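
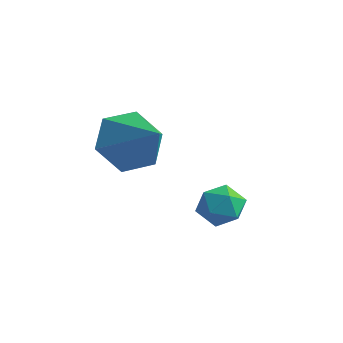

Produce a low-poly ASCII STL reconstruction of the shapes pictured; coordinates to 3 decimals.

solid 
facet normal -0.533 0.780 0.328
outer loop
vertex 2.879 -0.059 2.093
vertex 2.39 -0.477 2.292
vertex 2.887 -0.315 2.715
endloop
endfacet
facet normal 0.166 0.913 0.373
outer loop
vertex 2.879 -0.059 2.093
vertex 2.887 -0.315 2.715
vertex 3.457 -0.274 2.361
endloop
endfacet
facet normal 0.446 0.850 -0.280
outer loop
vertex 2.879 -0.059 2.093
vertex 3.457 -0.274 2.361
vertex 3.313 -0.41 1.718
endloop
endfacet
facet normal -0.082 0.679 -0.730
outer loop
vertex 2.879 -0.059 2.093
vertex 3.313 -0.41 1.718
vertex 2.653 -0.536 1.675
endloop
endfacet
facet normal -0.687 0.635 -0.353
outer loop
vertex 2.879 -0.059 2.093
vertex 2.653 -0.536 1.675
vertex 2.39 -0.477 2.292
endloop
endfacet
facet normal 0.459 0.412 0.787
outer loop
vertex 3.457 -0.274 2.361
vertex 2.887 -0.315 2.715
vertex 3.327 -0.824 2.725
endloop
endfacet
facet normal -0.672 0.196 0.714
outer loop
vertex 2.887 -0.315 2.715
vertex 2.39 -0.477 2.292
vertex 2.667 -0.95 2.682
endloop
endfacet
facet normal -0.921 -0.040 -0.389
outer loop
vertex 2.39 -0.477 2.292
vertex 2.653 -0.536 1.675
vertex 2.523 -1.086 2.039
endloop
endfacet
facet normal 0.059 0.031 -0.998
outer loop
vertex 2.653 -0.536 1.675
vertex 3.313 -0.41 1.718
vertex 3.093 -1.045 1.685
endloop
endfacet
facet normal 0.911 0.311 -0.270
outer loop
vertex 3.313 -0.41 1.718
vertex 3.457 -0.274 2.361
vertex 3.59 -0.883 2.108
endloop
endfacet
facet normal 0.082 -0.679 0.730
outer loop
vertex 3.101 -1.301 2.307
vertex 3.327 -0.824 2.725
vertex 2.667 -0.95 2.682
endloop
endfacet
facet normal -0.446 -0.850 0.280
outer loop
vertex 3.101 -1.301 2.307
vertex 2.667 -0.95 2.682
vertex 2.523 -1.086 2.039
endloop
endfacet
facet normal -0.166 -0.913 -0.373
outer loop
vertex 3.101 -1.301 2.307
vertex 2.523 -1.086 2.039
vertex 3.093 -1.045 1.685
endloop
endfacet
facet normal 0.533 -0.780 -0.328
outer loop
vertex 3.101 -1.301 2.307
vertex 3.093 -1.045 1.685
vertex 3.59 -0.883 2.108
endloop
endfacet
facet normal 0.687 -0.635 0.353
outer loop
vertex 3.101 -1.301 2.307
vertex 3.59 -0.883 2.108
vertex 3.327 -0.824 2.725
endloop
endfacet
facet normal -0.059 -0.031 0.998
outer loop
vertex 2.667 -0.95 2.682
vertex 3.327 -0.824 2.725
vertex 2.887 -0.315 2.715
endloop
endfacet
facet normal -0.911 -0.311 0.270
outer loop
vertex 2.523 -1.086 2.039
vertex 2.667 -0.95 2.682
vertex 2.39 -0.477 2.292
endloop
endfacet
facet normal -0.459 -0.412 -0.787
outer loop
vertex 3.093 -1.045 1.685
vertex 2.523 -1.086 2.039
vertex 2.653 -0.536 1.675
endloop
endfacet
facet normal 0.672 -0.196 -0.714
outer loop
vertex 3.59 -0.883 2.108
vertex 3.093 -1.045 1.685
vertex 3.313 -0.41 1.718
endloop
endfacet
facet normal 0.921 0.040 0.389
outer loop
vertex 3.327 -0.824 2.725
vertex 3.59 -0.883 2.108
vertex 3.457 -0.274 2.361
endloop
endfacet
facet normal -0.788 0.260 -0.558
outer loop
vertex 0.716 -0.257 2.655
vertex 0.108 -0.524 3.389
vertex 0.448 0.404 3.342
endloop
endfacet
facet normal 0.862 0.489 -0.134
outer loop
vertex 0.716 -0.257 2.655
vertex 0.448 0.404 3.342
vertex 1.352 -0.936 4.271
endloop
endfacet
facet normal -0.788 0.260 -0.558
outer loop
vertex 0.448 0.404 3.342
vertex 0.108 -0.524 3.389
vertex -0.16 0.137 4.076
endloop
endfacet
facet normal 0.413 0.690 0.594
outer loop
vertex 0.448 0.404 3.342
vertex -0.16 0.137 4.076
vertex 1.352 -0.936 4.271
endloop
endfacet
facet normal -0.787 0.261 -0.558
outer loop
vertex -0.16 0.137 4.076
vertex 0.108 -0.524 3.389
vertex -0.501 -0.791 4.123
endloop
endfacet
facet normal -0.073 0.077 0.994
outer loop
vertex -0.16 0.137 4.076
vertex -0.501 -0.791 4.123
vertex 1.352 -0.936 4.271
endloop
endfacet
facet normal -0.787 0.261 -0.558
outer loop
vertex -0.501 -0.791 4.123
vertex 0.108 -0.524 3.389
vertex -0.233 -1.452 3.436
endloop
endfacet
facet normal -0.111 -0.737 0.666
outer loop
vertex -0.501 -0.791 4.123
vertex -0.233 -1.452 3.436
vertex 1.352 -0.936 4.271
endloop
endfacet
facet normal -0.788 0.261 -0.558
outer loop
vertex -0.233 -1.452 3.436
vertex 0.108 -0.524 3.389
vertex 0.375 -1.185 2.702
endloop
endfacet
facet normal 0.338 -0.939 -0.062
outer loop
vertex -0.233 -1.452 3.436
vertex 0.375 -1.185 2.702
vertex 1.352 -0.936 4.271
endloop
endfacet
facet normal -0.788 0.261 -0.558
outer loop
vertex 0.375 -1.185 2.702
vertex 0.108 -0.524 3.389
vertex 0.716 -0.257 2.655
endloop
endfacet
facet normal 0.825 -0.326 -0.462
outer loop
vertex 0.375 -1.185 2.702
vertex 0.716 -0.257 2.655
vertex 1.352 -0.936 4.271
endloop
endfacet

endsolid


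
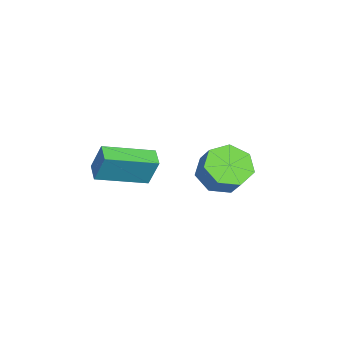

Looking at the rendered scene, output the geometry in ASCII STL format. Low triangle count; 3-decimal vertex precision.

solid 
facet normal -0.890 -0.385 0.244
outer loop
vertex 3.223 -2.168 4.835
vertex 2.298 -0.376 4.286
vertex 3.081 -2.616 3.612
endloop
endfacet
facet normal 0.443 -0.857 0.263
outer loop
vertex 3.802 -2.304 3.414
vertex 3.223 -2.168 4.835
vertex 3.081 -2.616 3.612
endloop
endfacet
facet normal -0.890 -0.385 0.244
outer loop
vertex 3.081 -2.616 3.612
vertex 2.298 -0.376 4.286
vertex 2.156 -0.824 3.063
endloop
endfacet
facet normal -0.108 -0.342 -0.933
outer loop
vertex 2.156 -0.824 3.063
vertex 3.802 -2.304 3.414
vertex 3.081 -2.616 3.612
endloop
endfacet
facet normal 0.108 0.342 0.933
outer loop
vertex 3.223 -2.168 4.835
vertex 3.019 -0.064 4.088
vertex 2.298 -0.376 4.286
endloop
endfacet
facet normal 0.443 -0.857 0.263
outer loop
vertex 3.944 -1.856 4.637
vertex 3.223 -2.168 4.835
vertex 3.802 -2.304 3.414
endloop
endfacet
facet normal 0.108 0.342 0.933
outer loop
vertex 3.944 -1.856 4.637
vertex 3.019 -0.064 4.088
vertex 3.223 -2.168 4.835
endloop
endfacet
facet normal -0.443 0.857 -0.263
outer loop
vertex 2.298 -0.376 4.286
vertex 3.019 -0.064 4.088
vertex 2.156 -0.824 3.063
endloop
endfacet
facet normal -0.108 -0.342 -0.933
outer loop
vertex 2.877 -0.512 2.865
vertex 3.802 -2.304 3.414
vertex 2.156 -0.824 3.063
endloop
endfacet
facet normal -0.443 0.857 -0.263
outer loop
vertex 2.156 -0.824 3.063
vertex 3.019 -0.064 4.088
vertex 2.877 -0.512 2.865
endloop
endfacet
facet normal 0.890 0.385 -0.244
outer loop
vertex 2.877 -0.512 2.865
vertex 3.944 -1.856 4.637
vertex 3.802 -2.304 3.414
endloop
endfacet
facet normal 0.890 0.385 -0.244
outer loop
vertex 3.019 -0.064 4.088
vertex 3.944 -1.856 4.637
vertex 2.877 -0.512 2.865
endloop
endfacet
facet normal -0.504 -0.408 -0.762
outer loop
vertex -0.972 0.374 0.971
vertex -1.53 1.258 0.867
vertex -0.623 0.998 0.406
endloop
endfacet
facet normal 0.774 -0.604 -0.189
outer loop
vertex -0.972 0.374 0.971
vertex -0.623 0.998 0.406
vertex -0.373 0.859 1.877
endloop
endfacet
facet normal 0.773 -0.605 -0.189
outer loop
vertex -0.373 0.859 1.877
vertex -0.623 0.998 0.406
vertex -0.023 1.482 1.312
endloop
endfacet
facet normal 0.504 0.408 0.762
outer loop
vertex -0.373 0.859 1.877
vertex -0.023 1.482 1.312
vertex -0.93 1.742 1.773
endloop
endfacet
facet normal -0.504 -0.408 -0.762
outer loop
vertex -0.623 0.998 0.406
vertex -1.53 1.258 0.867
vertex -0.956 1.817 0.188
endloop
endfacet
facet normal 0.782 0.158 -0.602
outer loop
vertex -0.623 0.998 0.406
vertex -0.956 1.817 0.188
vertex -0.023 1.482 1.312
endloop
endfacet
facet normal 0.782 0.159 -0.602
outer loop
vertex -0.023 1.482 1.312
vertex -0.956 1.817 0.188
vertex -0.357 2.302 1.095
endloop
endfacet
facet normal 0.504 0.407 0.762
outer loop
vertex -0.023 1.482 1.312
vertex -0.357 2.302 1.095
vertex -0.93 1.742 1.773
endloop
endfacet
facet normal -0.504 -0.407 -0.762
outer loop
vertex -0.956 1.817 0.188
vertex -1.53 1.258 0.867
vertex -1.722 2.215 0.482
endloop
endfacet
facet normal 0.201 0.802 -0.562
outer loop
vertex -0.956 1.817 0.188
vertex -1.722 2.215 0.482
vertex -0.357 2.302 1.095
endloop
endfacet
facet normal 0.202 0.802 -0.563
outer loop
vertex -0.357 2.302 1.095
vertex -1.722 2.215 0.482
vertex -1.122 2.7 1.388
endloop
endfacet
facet normal 0.504 0.407 0.762
outer loop
vertex -0.357 2.302 1.095
vertex -1.122 2.7 1.388
vertex -0.93 1.742 1.773
endloop
endfacet
facet normal -0.504 -0.407 -0.762
outer loop
vertex -1.722 2.215 0.482
vertex -1.53 1.258 0.867
vertex -2.342 1.892 1.065
endloop
endfacet
facet normal -0.531 0.841 -0.099
outer loop
vertex -1.722 2.215 0.482
vertex -2.342 1.892 1.065
vertex -1.122 2.7 1.388
endloop
endfacet
facet normal -0.531 0.842 -0.099
outer loop
vertex -1.122 2.7 1.388
vertex -2.342 1.892 1.065
vertex -1.743 2.377 1.971
endloop
endfacet
facet normal 0.504 0.407 0.762
outer loop
vertex -1.122 2.7 1.388
vertex -1.743 2.377 1.971
vertex -0.93 1.742 1.773
endloop
endfacet
facet normal -0.504 -0.407 -0.762
outer loop
vertex -2.342 1.892 1.065
vertex -1.53 1.258 0.867
vertex -2.351 1.091 1.499
endloop
endfacet
facet normal -0.864 0.247 0.439
outer loop
vertex -2.342 1.892 1.065
vertex -2.351 1.091 1.499
vertex -1.743 2.377 1.971
endloop
endfacet
facet normal -0.864 0.248 0.438
outer loop
vertex -1.743 2.377 1.971
vertex -2.351 1.091 1.499
vertex -1.752 1.576 2.406
endloop
endfacet
facet normal 0.504 0.408 0.761
outer loop
vertex -1.743 2.377 1.971
vertex -1.752 1.576 2.406
vertex -0.93 1.742 1.773
endloop
endfacet
facet normal -0.504 -0.407 -0.762
outer loop
vertex -2.351 1.091 1.499
vertex -1.53 1.258 0.867
vertex -1.742 0.416 1.457
endloop
endfacet
facet normal -0.546 -0.533 0.646
outer loop
vertex -2.351 1.091 1.499
vertex -1.742 0.416 1.457
vertex -1.752 1.576 2.406
endloop
endfacet
facet normal -0.546 -0.533 0.646
outer loop
vertex -1.752 1.576 2.406
vertex -1.742 0.416 1.457
vertex -1.142 0.9 2.364
endloop
endfacet
facet normal 0.504 0.408 0.761
outer loop
vertex -1.752 1.576 2.406
vertex -1.142 0.9 2.364
vertex -0.93 1.742 1.773
endloop
endfacet
facet normal -0.503 -0.407 -0.762
outer loop
vertex -1.742 0.416 1.457
vertex -1.53 1.258 0.867
vertex -0.972 0.374 0.971
endloop
endfacet
facet normal 0.182 -0.912 0.367
outer loop
vertex -1.742 0.416 1.457
vertex -0.972 0.374 0.971
vertex -1.142 0.9 2.364
endloop
endfacet
facet normal 0.184 -0.912 0.367
outer loop
vertex -1.142 0.9 2.364
vertex -0.972 0.374 0.971
vertex -0.373 0.859 1.877
endloop
endfacet
facet normal 0.504 0.408 0.761
outer loop
vertex -1.142 0.9 2.364
vertex -0.373 0.859 1.877
vertex -0.93 1.742 1.773
endloop
endfacet

endsolid


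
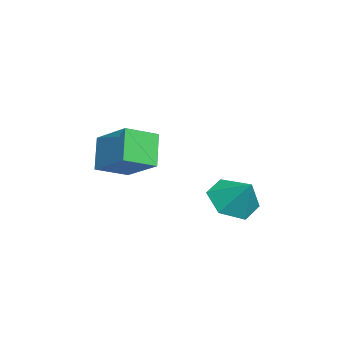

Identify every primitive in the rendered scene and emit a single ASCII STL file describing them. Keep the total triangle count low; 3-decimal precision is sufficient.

solid 
facet normal -0.591 0.004 0.807
outer loop
vertex -1.068 -1.813 -1.114
vertex -1.673 -0.789 -1.562
vertex -2.182 -2.826 -1.925
endloop
endfacet
facet normal 0.476 -0.806 0.352
outer loop
vertex -1.367 -2.831 -3.038
vertex -1.068 -1.813 -1.114
vertex -2.182 -2.826 -1.925
endloop
endfacet
facet normal -0.590 0.004 0.807
outer loop
vertex -2.182 -2.826 -1.925
vertex -1.673 -0.789 -1.562
vertex -2.787 -1.803 -2.372
endloop
endfacet
facet normal -0.651 -0.592 -0.474
outer loop
vertex -2.787 -1.803 -2.372
vertex -1.367 -2.831 -3.038
vertex -2.182 -2.826 -1.925
endloop
endfacet
facet normal 0.651 0.592 0.474
outer loop
vertex -1.068 -1.813 -1.114
vertex -0.858 -0.794 -2.675
vertex -1.673 -0.789 -1.562
endloop
endfacet
facet normal 0.477 -0.805 0.352
outer loop
vertex -0.253 -1.817 -2.228
vertex -1.068 -1.813 -1.114
vertex -1.367 -2.831 -3.038
endloop
endfacet
facet normal 0.651 0.592 0.474
outer loop
vertex -0.253 -1.817 -2.228
vertex -0.858 -0.794 -2.675
vertex -1.068 -1.813 -1.114
endloop
endfacet
facet normal -0.477 0.805 -0.353
outer loop
vertex -1.673 -0.789 -1.562
vertex -0.858 -0.794 -2.675
vertex -2.787 -1.803 -2.372
endloop
endfacet
facet normal -0.651 -0.592 -0.474
outer loop
vertex -1.972 -1.807 -3.486
vertex -1.367 -2.831 -3.038
vertex -2.787 -1.803 -2.372
endloop
endfacet
facet normal -0.477 0.806 -0.352
outer loop
vertex -2.787 -1.803 -2.372
vertex -0.858 -0.794 -2.675
vertex -1.972 -1.807 -3.486
endloop
endfacet
facet normal 0.591 -0.004 -0.807
outer loop
vertex -1.972 -1.807 -3.486
vertex -0.253 -1.817 -2.228
vertex -1.367 -2.831 -3.038
endloop
endfacet
facet normal 0.591 -0.003 -0.807
outer loop
vertex -0.858 -0.794 -2.675
vertex -0.253 -1.817 -2.228
vertex -1.972 -1.807 -3.486
endloop
endfacet
facet normal -0.511 -0.473 -0.717
outer loop
vertex 1.135 2.04 -4.174
vertex 0.598 1.641 -3.528
vertex 0.353 2.46 -3.894
endloop
endfacet
facet normal 0.433 0.892 -0.130
outer loop
vertex 1.135 2.04 -4.174
vertex 0.353 2.46 -3.894
vertex 1.222 2.219 -2.652
endloop
endfacet
facet normal -0.511 -0.473 -0.717
outer loop
vertex 0.353 2.46 -3.894
vertex 0.598 1.641 -3.528
vertex -0.183 2.06 -3.248
endloop
endfacet
facet normal -0.251 0.902 0.351
outer loop
vertex 0.353 2.46 -3.894
vertex -0.183 2.06 -3.248
vertex 1.222 2.219 -2.652
endloop
endfacet
facet normal -0.511 -0.474 -0.717
outer loop
vertex -0.183 2.06 -3.248
vertex 0.598 1.641 -3.528
vertex 0.062 1.241 -2.881
endloop
endfacet
facet normal -0.402 0.272 0.875
outer loop
vertex -0.183 2.06 -3.248
vertex 0.062 1.241 -2.881
vertex 1.222 2.219 -2.652
endloop
endfacet
facet normal -0.511 -0.474 -0.717
outer loop
vertex 0.062 1.241 -2.881
vertex 0.598 1.641 -3.528
vertex 0.843 0.822 -3.161
endloop
endfacet
facet normal 0.131 -0.371 0.920
outer loop
vertex 0.062 1.241 -2.881
vertex 0.843 0.822 -3.161
vertex 1.222 2.219 -2.652
endloop
endfacet
facet normal -0.510 -0.474 -0.718
outer loop
vertex 0.843 0.822 -3.161
vertex 0.598 1.641 -3.528
vertex 1.38 1.222 -3.807
endloop
endfacet
facet normal 0.813 -0.381 0.440
outer loop
vertex 0.843 0.822 -3.161
vertex 1.38 1.222 -3.807
vertex 1.222 2.219 -2.652
endloop
endfacet
facet normal -0.510 -0.475 -0.717
outer loop
vertex 1.38 1.222 -3.807
vertex 0.598 1.641 -3.528
vertex 1.135 2.04 -4.174
endloop
endfacet
facet normal 0.964 0.251 -0.085
outer loop
vertex 1.38 1.222 -3.807
vertex 1.135 2.04 -4.174
vertex 1.222 2.219 -2.652
endloop
endfacet

endsolid


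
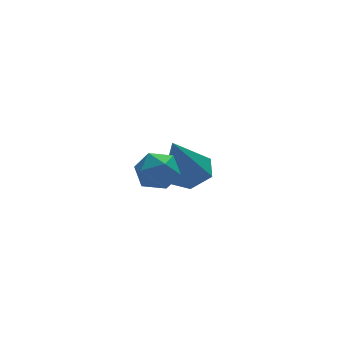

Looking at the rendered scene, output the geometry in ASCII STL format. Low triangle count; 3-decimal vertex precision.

solid 
facet normal -0.994 0.069 -0.083
outer loop
vertex -0.561 -3.64 -1.267
vertex -0.633 -3.762 -0.502
vertex -0.56 -3.037 -0.775
endloop
endfacet
facet normal -0.671 0.470 -0.574
outer loop
vertex -0.561 -3.64 -1.267
vertex -0.56 -3.037 -0.775
vertex -0.061 -3.053 -1.371
endloop
endfacet
facet normal -0.253 0.045 -0.966
outer loop
vertex -0.561 -3.64 -1.267
vertex -0.061 -3.053 -1.371
vertex 0.176 -3.788 -1.467
endloop
endfacet
facet normal -0.319 -0.620 -0.717
outer loop
vertex -0.561 -3.64 -1.267
vertex 0.176 -3.788 -1.467
vertex -0.178 -4.227 -0.93
endloop
endfacet
facet normal -0.778 -0.605 -0.170
outer loop
vertex -0.561 -3.64 -1.267
vertex -0.178 -4.227 -0.93
vertex -0.633 -3.762 -0.502
endloop
endfacet
facet normal -0.251 0.939 -0.236
outer loop
vertex -0.061 -3.053 -1.371
vertex -0.56 -3.037 -0.775
vertex 0.178 -2.813 -0.67
endloop
endfacet
facet normal -0.776 0.289 0.561
outer loop
vertex -0.56 -3.037 -0.775
vertex -0.633 -3.762 -0.502
vertex -0.176 -3.252 -0.133
endloop
endfacet
facet normal -0.425 -0.802 0.420
outer loop
vertex -0.633 -3.762 -0.502
vertex -0.178 -4.227 -0.93
vertex 0.061 -3.987 -0.229
endloop
endfacet
facet normal 0.317 -0.826 -0.466
outer loop
vertex -0.178 -4.227 -0.93
vertex 0.176 -3.788 -1.467
vertex 0.56 -4.003 -0.825
endloop
endfacet
facet normal 0.424 0.250 -0.871
outer loop
vertex 0.176 -3.788 -1.467
vertex -0.061 -3.053 -1.371
vertex 0.633 -3.278 -1.098
endloop
endfacet
facet normal 0.319 0.620 0.717
outer loop
vertex 0.561 -3.4 -0.333
vertex 0.178 -2.813 -0.67
vertex -0.176 -3.252 -0.133
endloop
endfacet
facet normal 0.253 -0.045 0.966
outer loop
vertex 0.561 -3.4 -0.333
vertex -0.176 -3.252 -0.133
vertex 0.061 -3.987 -0.229
endloop
endfacet
facet normal 0.671 -0.470 0.574
outer loop
vertex 0.561 -3.4 -0.333
vertex 0.061 -3.987 -0.229
vertex 0.56 -4.003 -0.825
endloop
endfacet
facet normal 0.994 -0.069 0.083
outer loop
vertex 0.561 -3.4 -0.333
vertex 0.56 -4.003 -0.825
vertex 0.633 -3.278 -1.098
endloop
endfacet
facet normal 0.778 0.605 0.170
outer loop
vertex 0.561 -3.4 -0.333
vertex 0.633 -3.278 -1.098
vertex 0.178 -2.813 -0.67
endloop
endfacet
facet normal -0.317 0.826 0.466
outer loop
vertex -0.176 -3.252 -0.133
vertex 0.178 -2.813 -0.67
vertex -0.56 -3.037 -0.775
endloop
endfacet
facet normal -0.424 -0.250 0.871
outer loop
vertex 0.061 -3.987 -0.229
vertex -0.176 -3.252 -0.133
vertex -0.633 -3.762 -0.502
endloop
endfacet
facet normal 0.251 -0.939 0.236
outer loop
vertex 0.56 -4.003 -0.825
vertex 0.061 -3.987 -0.229
vertex -0.178 -4.227 -0.93
endloop
endfacet
facet normal 0.776 -0.289 -0.561
outer loop
vertex 0.633 -3.278 -1.098
vertex 0.56 -4.003 -0.825
vertex 0.176 -3.788 -1.467
endloop
endfacet
facet normal 0.425 0.802 -0.420
outer loop
vertex 0.178 -2.813 -0.67
vertex 0.633 -3.278 -1.098
vertex -0.061 -3.053 -1.371
endloop
endfacet
facet normal 0.384 0.270 -0.883
outer loop
vertex 3.127 -0.405 -3.738
vertex 2.601 0.288 -3.755
vertex 3.39 0.349 -3.393
endloop
endfacet
facet normal 0.695 -0.485 0.531
outer loop
vertex 3.127 -0.405 -3.738
vertex 3.39 0.349 -3.393
vertex 1.779 -0.288 -1.865
endloop
endfacet
facet normal 0.384 0.270 -0.883
outer loop
vertex 3.39 0.349 -3.393
vertex 2.601 0.288 -3.755
vertex 2.864 1.042 -3.41
endloop
endfacet
facet normal 0.531 0.421 0.735
outer loop
vertex 3.39 0.349 -3.393
vertex 2.864 1.042 -3.41
vertex 1.779 -0.288 -1.865
endloop
endfacet
facet normal 0.385 0.270 -0.883
outer loop
vertex 2.864 1.042 -3.41
vertex 2.601 0.288 -3.755
vertex 2.076 0.981 -3.772
endloop
endfacet
facet normal -0.292 0.817 0.498
outer loop
vertex 2.864 1.042 -3.41
vertex 2.076 0.981 -3.772
vertex 1.779 -0.288 -1.865
endloop
endfacet
facet normal 0.384 0.269 -0.883
outer loop
vertex 2.076 0.981 -3.772
vertex 2.601 0.288 -3.755
vertex 1.812 0.227 -4.117
endloop
endfacet
facet normal -0.950 0.307 0.056
outer loop
vertex 2.076 0.981 -3.772
vertex 1.812 0.227 -4.117
vertex 1.779 -0.288 -1.865
endloop
endfacet
facet normal 0.384 0.269 -0.883
outer loop
vertex 1.812 0.227 -4.117
vertex 2.601 0.288 -3.755
vertex 2.338 -0.466 -4.099
endloop
endfacet
facet normal -0.786 -0.600 -0.149
outer loop
vertex 1.812 0.227 -4.117
vertex 2.338 -0.466 -4.099
vertex 1.779 -0.288 -1.865
endloop
endfacet
facet normal 0.383 0.269 -0.883
outer loop
vertex 2.338 -0.466 -4.099
vertex 2.601 0.288 -3.755
vertex 3.127 -0.405 -3.738
endloop
endfacet
facet normal 0.036 -0.995 0.088
outer loop
vertex 2.338 -0.466 -4.099
vertex 3.127 -0.405 -3.738
vertex 1.779 -0.288 -1.865
endloop
endfacet

endsolid


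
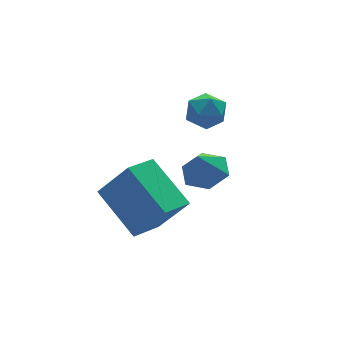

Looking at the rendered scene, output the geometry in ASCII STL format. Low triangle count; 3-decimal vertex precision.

solid 
facet normal -0.441 0.389 -0.809
outer loop
vertex -4.585 -0.813 -0.812
vertex -4.96 0.999 0.263
vertex -3.406 -0.327 -1.222
endloop
endfacet
facet normal 0.174 -0.847 -0.502
outer loop
vertex -2.62 -1.019 0.217
vertex -4.585 -0.813 -0.812
vertex -3.406 -0.327 -1.222
endloop
endfacet
facet normal -0.441 0.389 -0.809
outer loop
vertex -3.406 -0.327 -1.222
vertex -4.96 0.999 0.263
vertex -3.78 1.485 -0.147
endloop
endfacet
facet normal 0.880 0.363 -0.306
outer loop
vertex -3.78 1.485 -0.147
vertex -2.62 -1.019 0.217
vertex -3.406 -0.327 -1.222
endloop
endfacet
facet normal -0.880 -0.364 0.306
outer loop
vertex -4.585 -0.813 -0.812
vertex -4.174 0.307 1.702
vertex -4.96 0.999 0.263
endloop
endfacet
facet normal 0.174 -0.847 -0.502
outer loop
vertex -3.8 -1.505 0.627
vertex -4.585 -0.813 -0.812
vertex -2.62 -1.019 0.217
endloop
endfacet
facet normal -0.880 -0.363 0.306
outer loop
vertex -3.8 -1.505 0.627
vertex -4.174 0.307 1.702
vertex -4.585 -0.813 -0.812
endloop
endfacet
facet normal -0.174 0.847 0.502
outer loop
vertex -4.96 0.999 0.263
vertex -4.174 0.307 1.702
vertex -3.78 1.485 -0.147
endloop
endfacet
facet normal 0.880 0.363 -0.305
outer loop
vertex -2.995 0.793 1.292
vertex -2.62 -1.019 0.217
vertex -3.78 1.485 -0.147
endloop
endfacet
facet normal -0.174 0.847 0.502
outer loop
vertex -3.78 1.485 -0.147
vertex -4.174 0.307 1.702
vertex -2.995 0.793 1.292
endloop
endfacet
facet normal 0.441 -0.389 0.809
outer loop
vertex -2.995 0.793 1.292
vertex -3.8 -1.505 0.627
vertex -2.62 -1.019 0.217
endloop
endfacet
facet normal 0.441 -0.389 0.809
outer loop
vertex -4.174 0.307 1.702
vertex -3.8 -1.505 0.627
vertex -2.995 0.793 1.292
endloop
endfacet
facet normal 0.361 0.122 -0.924
outer loop
vertex 0.29 1.371 -1.396
vertex -0.229 2.112 -1.501
vertex 0.612 2.189 -1.162
endloop
endfacet
facet normal 0.514 -0.417 0.750
outer loop
vertex 0.29 1.371 -1.396
vertex 0.612 2.189 -1.162
vertex -0.651 1.968 -0.419
endloop
endfacet
facet normal 0.361 0.123 -0.924
outer loop
vertex 0.612 2.189 -1.162
vertex -0.229 2.112 -1.501
vertex 0.094 2.93 -1.266
endloop
endfacet
facet normal 0.411 0.402 0.818
outer loop
vertex 0.612 2.189 -1.162
vertex 0.094 2.93 -1.266
vertex -0.651 1.968 -0.419
endloop
endfacet
facet normal 0.361 0.123 -0.924
outer loop
vertex 0.094 2.93 -1.266
vertex -0.229 2.112 -1.501
vertex -0.747 2.852 -1.605
endloop
endfacet
facet normal -0.305 0.751 0.585
outer loop
vertex 0.094 2.93 -1.266
vertex -0.747 2.852 -1.605
vertex -0.651 1.968 -0.419
endloop
endfacet
facet normal 0.361 0.123 -0.924
outer loop
vertex -0.747 2.852 -1.605
vertex -0.229 2.112 -1.501
vertex -1.07 2.034 -1.84
endloop
endfacet
facet normal -0.917 0.281 0.283
outer loop
vertex -0.747 2.852 -1.605
vertex -1.07 2.034 -1.84
vertex -0.651 1.968 -0.419
endloop
endfacet
facet normal 0.361 0.122 -0.924
outer loop
vertex -1.07 2.034 -1.84
vertex -0.229 2.112 -1.501
vertex -0.551 1.294 -1.735
endloop
endfacet
facet normal -0.814 -0.540 0.215
outer loop
vertex -1.07 2.034 -1.84
vertex -0.551 1.294 -1.735
vertex -0.651 1.968 -0.419
endloop
endfacet
facet normal 0.361 0.122 -0.924
outer loop
vertex -0.551 1.294 -1.735
vertex -0.229 2.112 -1.501
vertex 0.29 1.371 -1.396
endloop
endfacet
facet normal -0.099 -0.889 0.448
outer loop
vertex -0.551 1.294 -1.735
vertex 0.29 1.371 -1.396
vertex -0.651 1.968 -0.419
endloop
endfacet
facet normal -0.055 0.399 0.915
outer loop
vertex -1.057 1.854 2.781
vertex -0.498 1.344 3.037
vertex -0.285 2.055 2.74
endloop
endfacet
facet normal -0.208 0.885 0.416
outer loop
vertex -1.057 1.854 2.781
vertex -0.285 2.055 2.74
vertex -0.775 2.225 2.132
endloop
endfacet
facet normal -0.763 0.645 0.037
outer loop
vertex -1.057 1.854 2.781
vertex -0.775 2.225 2.132
vertex -1.29 1.62 2.053
endloop
endfacet
facet normal -0.953 0.010 0.302
outer loop
vertex -1.057 1.854 2.781
vertex -1.29 1.62 2.053
vertex -1.119 1.075 2.612
endloop
endfacet
facet normal -0.516 -0.142 0.844
outer loop
vertex -1.057 1.854 2.781
vertex -1.119 1.075 2.612
vertex -0.498 1.344 3.037
endloop
endfacet
facet normal 0.352 0.936 -0.022
outer loop
vertex -0.775 2.225 2.132
vertex -0.285 2.055 2.74
vertex -0.041 1.945 1.988
endloop
endfacet
facet normal 0.600 0.149 0.786
outer loop
vertex -0.285 2.055 2.74
vertex -0.498 1.344 3.037
vertex 0.13 1.4 2.547
endloop
endfacet
facet normal -0.145 -0.726 0.672
outer loop
vertex -0.498 1.344 3.037
vertex -1.119 1.075 2.612
vertex -0.385 0.795 2.468
endloop
endfacet
facet normal -0.853 -0.479 -0.207
outer loop
vertex -1.119 1.075 2.612
vertex -1.29 1.62 2.053
vertex -0.875 0.965 1.86
endloop
endfacet
facet normal -0.545 0.547 -0.636
outer loop
vertex -1.29 1.62 2.053
vertex -0.775 2.225 2.132
vertex -0.662 1.676 1.563
endloop
endfacet
facet normal 0.953 -0.010 -0.302
outer loop
vertex -0.103 1.166 1.819
vertex -0.041 1.945 1.988
vertex 0.13 1.4 2.547
endloop
endfacet
facet normal 0.763 -0.645 -0.037
outer loop
vertex -0.103 1.166 1.819
vertex 0.13 1.4 2.547
vertex -0.385 0.795 2.468
endloop
endfacet
facet normal 0.208 -0.885 -0.416
outer loop
vertex -0.103 1.166 1.819
vertex -0.385 0.795 2.468
vertex -0.875 0.965 1.86
endloop
endfacet
facet normal 0.055 -0.399 -0.915
outer loop
vertex -0.103 1.166 1.819
vertex -0.875 0.965 1.86
vertex -0.662 1.676 1.563
endloop
endfacet
facet normal 0.516 0.142 -0.844
outer loop
vertex -0.103 1.166 1.819
vertex -0.662 1.676 1.563
vertex -0.041 1.945 1.988
endloop
endfacet
facet normal 0.853 0.479 0.207
outer loop
vertex 0.13 1.4 2.547
vertex -0.041 1.945 1.988
vertex -0.285 2.055 2.74
endloop
endfacet
facet normal 0.545 -0.547 0.636
outer loop
vertex -0.385 0.795 2.468
vertex 0.13 1.4 2.547
vertex -0.498 1.344 3.037
endloop
endfacet
facet normal -0.352 -0.936 0.022
outer loop
vertex -0.875 0.965 1.86
vertex -0.385 0.795 2.468
vertex -1.119 1.075 2.612
endloop
endfacet
facet normal -0.600 -0.149 -0.786
outer loop
vertex -0.662 1.676 1.563
vertex -0.875 0.965 1.86
vertex -1.29 1.62 2.053
endloop
endfacet
facet normal 0.145 0.726 -0.672
outer loop
vertex -0.041 1.945 1.988
vertex -0.662 1.676 1.563
vertex -0.775 2.225 2.132
endloop
endfacet

endsolid


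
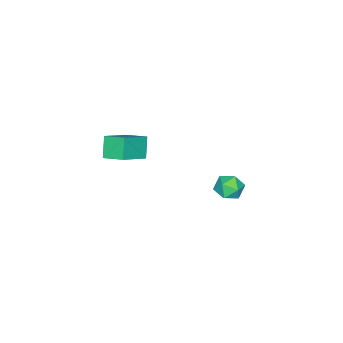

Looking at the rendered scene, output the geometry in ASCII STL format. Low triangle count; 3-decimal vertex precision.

solid 
facet normal -0.527 -0.291 0.799
outer loop
vertex -0.711 -2.45 3.887
vertex -2.112 -2.214 3.049
vertex -0.673 -3.5 3.529
endloop
endfacet
facet normal 0.849 -0.142 0.508
outer loop
vertex -0.068 -3.166 2.611
vertex -0.711 -2.45 3.887
vertex -0.673 -3.5 3.529
endloop
endfacet
facet normal -0.526 -0.291 0.799
outer loop
vertex -0.673 -3.5 3.529
vertex -2.112 -2.214 3.049
vertex -2.075 -3.264 2.691
endloop
endfacet
facet normal 0.033 -0.946 -0.322
outer loop
vertex -2.075 -3.264 2.691
vertex -0.068 -3.166 2.611
vertex -0.673 -3.5 3.529
endloop
endfacet
facet normal -0.033 0.946 0.322
outer loop
vertex -0.711 -2.45 3.887
vertex -1.507 -1.88 2.131
vertex -2.112 -2.214 3.049
endloop
endfacet
facet normal 0.849 -0.143 0.508
outer loop
vertex -0.105 -2.116 2.969
vertex -0.711 -2.45 3.887
vertex -0.068 -3.166 2.611
endloop
endfacet
facet normal -0.033 0.946 0.322
outer loop
vertex -0.105 -2.116 2.969
vertex -1.507 -1.88 2.131
vertex -0.711 -2.45 3.887
endloop
endfacet
facet normal -0.850 0.143 -0.508
outer loop
vertex -2.112 -2.214 3.049
vertex -1.507 -1.88 2.131
vertex -2.075 -3.264 2.691
endloop
endfacet
facet normal 0.033 -0.946 -0.322
outer loop
vertex -1.469 -2.93 1.773
vertex -0.068 -3.166 2.611
vertex -2.075 -3.264 2.691
endloop
endfacet
facet normal -0.849 0.143 -0.509
outer loop
vertex -2.075 -3.264 2.691
vertex -1.507 -1.88 2.131
vertex -1.469 -2.93 1.773
endloop
endfacet
facet normal 0.527 0.291 -0.799
outer loop
vertex -1.469 -2.93 1.773
vertex -0.105 -2.116 2.969
vertex -0.068 -3.166 2.611
endloop
endfacet
facet normal 0.526 0.291 -0.799
outer loop
vertex -1.507 -1.88 2.131
vertex -0.105 -2.116 2.969
vertex -1.469 -2.93 1.773
endloop
endfacet
facet normal -0.799 0.312 0.514
outer loop
vertex -0.74 3.625 3.584
vertex -0.942 2.946 3.682
vertex -0.512 3.264 4.157
endloop
endfacet
facet normal -0.256 0.769 0.586
outer loop
vertex -0.74 3.625 3.584
vertex -0.512 3.264 4.157
vertex -0.061 3.687 3.799
endloop
endfacet
facet normal -0.070 0.995 -0.065
outer loop
vertex -0.74 3.625 3.584
vertex -0.061 3.687 3.799
vertex -0.212 3.631 3.102
endloop
endfacet
facet normal -0.499 0.679 -0.538
outer loop
vertex -0.74 3.625 3.584
vertex -0.212 3.631 3.102
vertex -0.757 3.173 3.03
endloop
endfacet
facet normal -0.950 0.257 -0.180
outer loop
vertex -0.74 3.625 3.584
vertex -0.757 3.173 3.03
vertex -0.942 2.946 3.682
endloop
endfacet
facet normal 0.297 0.412 0.861
outer loop
vertex -0.061 3.687 3.799
vertex -0.512 3.264 4.157
vertex 0.157 3.047 4.03
endloop
endfacet
facet normal -0.582 -0.327 0.745
outer loop
vertex -0.512 3.264 4.157
vertex -0.942 2.946 3.682
vertex -0.388 2.589 3.958
endloop
endfacet
facet normal -0.825 -0.418 -0.380
outer loop
vertex -0.942 2.946 3.682
vertex -0.757 3.173 3.03
vertex -0.539 2.533 3.261
endloop
endfacet
facet normal -0.096 0.265 -0.959
outer loop
vertex -0.757 3.173 3.03
vertex -0.212 3.631 3.102
vertex -0.088 2.956 2.903
endloop
endfacet
facet normal 0.597 0.779 -0.192
outer loop
vertex -0.212 3.631 3.102
vertex -0.061 3.687 3.799
vertex 0.342 3.274 3.378
endloop
endfacet
facet normal 0.499 -0.679 0.538
outer loop
vertex 0.14 2.595 3.476
vertex 0.157 3.047 4.03
vertex -0.388 2.589 3.958
endloop
endfacet
facet normal 0.070 -0.995 0.065
outer loop
vertex 0.14 2.595 3.476
vertex -0.388 2.589 3.958
vertex -0.539 2.533 3.261
endloop
endfacet
facet normal 0.256 -0.769 -0.586
outer loop
vertex 0.14 2.595 3.476
vertex -0.539 2.533 3.261
vertex -0.088 2.956 2.903
endloop
endfacet
facet normal 0.799 -0.312 -0.514
outer loop
vertex 0.14 2.595 3.476
vertex -0.088 2.956 2.903
vertex 0.342 3.274 3.378
endloop
endfacet
facet normal 0.950 -0.257 0.180
outer loop
vertex 0.14 2.595 3.476
vertex 0.342 3.274 3.378
vertex 0.157 3.047 4.03
endloop
endfacet
facet normal 0.096 -0.265 0.959
outer loop
vertex -0.388 2.589 3.958
vertex 0.157 3.047 4.03
vertex -0.512 3.264 4.157
endloop
endfacet
facet normal -0.597 -0.779 0.192
outer loop
vertex -0.539 2.533 3.261
vertex -0.388 2.589 3.958
vertex -0.942 2.946 3.682
endloop
endfacet
facet normal -0.297 -0.412 -0.861
outer loop
vertex -0.088 2.956 2.903
vertex -0.539 2.533 3.261
vertex -0.757 3.173 3.03
endloop
endfacet
facet normal 0.582 0.327 -0.745
outer loop
vertex 0.342 3.274 3.378
vertex -0.088 2.956 2.903
vertex -0.212 3.631 3.102
endloop
endfacet
facet normal 0.825 0.418 0.380
outer loop
vertex 0.157 3.047 4.03
vertex 0.342 3.274 3.378
vertex -0.061 3.687 3.799
endloop
endfacet

endsolid


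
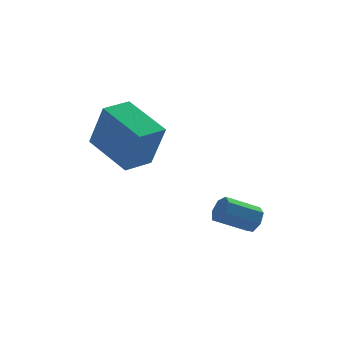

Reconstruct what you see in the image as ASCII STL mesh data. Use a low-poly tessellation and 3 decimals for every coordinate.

solid 
facet normal 0.842 -0.227 -0.489
outer loop
vertex 4.267 -0.563 -1.323
vertex 3.976 -0.74 -1.742
vertex 4.164 -0.243 -1.649
endloop
endfacet
facet normal 0.492 0.694 0.526
outer loop
vertex 4.267 -0.563 -1.323
vertex 4.164 -0.243 -1.649
vertex 3.154 -0.262 -0.679
endloop
endfacet
facet normal 0.492 0.693 0.526
outer loop
vertex 3.154 -0.262 -0.679
vertex 4.164 -0.243 -1.649
vertex 3.052 0.058 -1.005
endloop
endfacet
facet normal -0.843 0.227 0.487
outer loop
vertex 3.154 -0.262 -0.679
vertex 3.052 0.058 -1.005
vertex 2.864 -0.44 -1.098
endloop
endfacet
facet normal 0.843 -0.227 -0.488
outer loop
vertex 4.164 -0.243 -1.649
vertex 3.976 -0.74 -1.742
vertex 3.92 -0.297 -2.045
endloop
endfacet
facet normal 0.137 0.967 -0.216
outer loop
vertex 4.164 -0.243 -1.649
vertex 3.92 -0.297 -2.045
vertex 3.052 0.058 -1.005
endloop
endfacet
facet normal 0.135 0.967 -0.217
outer loop
vertex 3.052 0.058 -1.005
vertex 3.92 -0.297 -2.045
vertex 2.808 0.003 -1.402
endloop
endfacet
facet normal -0.843 0.227 0.487
outer loop
vertex 3.052 0.058 -1.005
vertex 2.808 0.003 -1.402
vertex 2.864 -0.44 -1.098
endloop
endfacet
facet normal 0.843 -0.227 -0.488
outer loop
vertex 3.92 -0.297 -2.045
vertex 3.976 -0.74 -1.742
vertex 3.718 -0.685 -2.213
endloop
endfacet
facet normal -0.322 0.512 -0.796
outer loop
vertex 3.92 -0.297 -2.045
vertex 3.718 -0.685 -2.213
vertex 2.808 0.003 -1.402
endloop
endfacet
facet normal -0.323 0.511 -0.796
outer loop
vertex 2.808 0.003 -1.402
vertex 3.718 -0.685 -2.213
vertex 2.606 -0.385 -1.569
endloop
endfacet
facet normal -0.842 0.228 0.488
outer loop
vertex 2.808 0.003 -1.402
vertex 2.606 -0.385 -1.569
vertex 2.864 -0.44 -1.098
endloop
endfacet
facet normal 0.843 -0.226 -0.488
outer loop
vertex 3.718 -0.685 -2.213
vertex 3.976 -0.74 -1.742
vertex 3.711 -1.115 -2.026
endloop
endfacet
facet normal -0.538 -0.329 -0.776
outer loop
vertex 3.718 -0.685 -2.213
vertex 3.711 -1.115 -2.026
vertex 2.606 -0.385 -1.569
endloop
endfacet
facet normal -0.538 -0.328 -0.776
outer loop
vertex 2.606 -0.385 -1.569
vertex 3.711 -1.115 -2.026
vertex 2.598 -0.814 -1.382
endloop
endfacet
facet normal -0.842 0.228 0.488
outer loop
vertex 2.606 -0.385 -1.569
vertex 2.598 -0.814 -1.382
vertex 2.864 -0.44 -1.098
endloop
endfacet
facet normal 0.843 -0.227 -0.487
outer loop
vertex 3.711 -1.115 -2.026
vertex 3.976 -0.74 -1.742
vertex 3.903 -1.262 -1.625
endloop
endfacet
facet normal -0.348 -0.922 -0.171
outer loop
vertex 3.711 -1.115 -2.026
vertex 3.903 -1.262 -1.625
vertex 2.598 -0.814 -1.382
endloop
endfacet
facet normal -0.348 -0.921 -0.173
outer loop
vertex 2.598 -0.814 -1.382
vertex 3.903 -1.262 -1.625
vertex 2.79 -0.962 -0.981
endloop
endfacet
facet normal -0.842 0.229 0.488
outer loop
vertex 2.598 -0.814 -1.382
vertex 2.79 -0.962 -0.981
vertex 2.864 -0.44 -1.098
endloop
endfacet
facet normal 0.843 -0.227 -0.487
outer loop
vertex 3.903 -1.262 -1.625
vertex 3.976 -0.74 -1.742
vertex 4.15 -1.017 -1.312
endloop
endfacet
facet normal 0.103 -0.821 0.561
outer loop
vertex 3.903 -1.262 -1.625
vertex 4.15 -1.017 -1.312
vertex 2.79 -0.962 -0.981
endloop
endfacet
facet normal 0.104 -0.820 0.562
outer loop
vertex 2.79 -0.962 -0.981
vertex 4.15 -1.017 -1.312
vertex 3.038 -0.716 -0.668
endloop
endfacet
facet normal -0.842 0.229 0.488
outer loop
vertex 2.79 -0.962 -0.981
vertex 3.038 -0.716 -0.668
vertex 2.864 -0.44 -1.098
endloop
endfacet
facet normal 0.842 -0.229 -0.488
outer loop
vertex 4.15 -1.017 -1.312
vertex 3.976 -0.74 -1.742
vertex 4.267 -0.563 -1.323
endloop
endfacet
facet normal 0.478 -0.102 0.873
outer loop
vertex 4.15 -1.017 -1.312
vertex 4.267 -0.563 -1.323
vertex 3.038 -0.716 -0.668
endloop
endfacet
facet normal 0.478 -0.101 0.873
outer loop
vertex 3.038 -0.716 -0.668
vertex 4.267 -0.563 -1.323
vertex 3.154 -0.262 -0.679
endloop
endfacet
facet normal -0.843 0.227 0.487
outer loop
vertex 3.038 -0.716 -0.668
vertex 3.154 -0.262 -0.679
vertex 2.864 -0.44 -1.098
endloop
endfacet
facet normal -0.958 -0.281 0.066
outer loop
vertex 0.993 1.611 1.729
vertex 0.515 3.387 2.347
vertex 0.714 2.148 -0.03
endloop
endfacet
facet normal 0.246 -0.916 -0.318
outer loop
vertex 1.825 2.473 -0.107
vertex 0.993 1.611 1.729
vertex 0.714 2.148 -0.03
endloop
endfacet
facet normal -0.958 -0.281 0.066
outer loop
vertex 0.714 2.148 -0.03
vertex 0.515 3.387 2.347
vertex 0.236 3.924 0.588
endloop
endfacet
facet normal -0.150 0.289 -0.946
outer loop
vertex 0.236 3.924 0.588
vertex 1.825 2.473 -0.107
vertex 0.714 2.148 -0.03
endloop
endfacet
facet normal 0.150 -0.289 0.946
outer loop
vertex 0.993 1.611 1.729
vertex 1.626 3.712 2.27
vertex 0.515 3.387 2.347
endloop
endfacet
facet normal 0.246 -0.916 -0.318
outer loop
vertex 2.104 1.936 1.652
vertex 0.993 1.611 1.729
vertex 1.825 2.473 -0.107
endloop
endfacet
facet normal 0.150 -0.289 0.946
outer loop
vertex 2.104 1.936 1.652
vertex 1.626 3.712 2.27
vertex 0.993 1.611 1.729
endloop
endfacet
facet normal -0.246 0.916 0.318
outer loop
vertex 0.515 3.387 2.347
vertex 1.626 3.712 2.27
vertex 0.236 3.924 0.588
endloop
endfacet
facet normal -0.150 0.289 -0.946
outer loop
vertex 1.347 4.249 0.511
vertex 1.825 2.473 -0.107
vertex 0.236 3.924 0.588
endloop
endfacet
facet normal -0.246 0.916 0.318
outer loop
vertex 0.236 3.924 0.588
vertex 1.626 3.712 2.27
vertex 1.347 4.249 0.511
endloop
endfacet
facet normal 0.958 0.281 -0.066
outer loop
vertex 1.347 4.249 0.511
vertex 2.104 1.936 1.652
vertex 1.825 2.473 -0.107
endloop
endfacet
facet normal 0.958 0.281 -0.066
outer loop
vertex 1.626 3.712 2.27
vertex 2.104 1.936 1.652
vertex 1.347 4.249 0.511
endloop
endfacet

endsolid


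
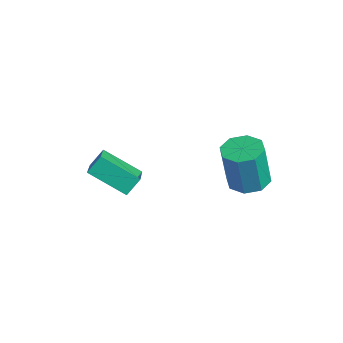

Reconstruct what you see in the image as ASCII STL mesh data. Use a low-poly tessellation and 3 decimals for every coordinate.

solid 
facet normal -0.017 0.165 -0.986
outer loop
vertex 0.261 1.044 -2.594
vertex -0.596 0.973 -2.591
vertex -0.04 1.621 -2.492
endloop
endfacet
facet normal 0.889 0.453 0.061
outer loop
vertex 0.261 1.044 -2.594
vertex -0.04 1.621 -2.492
vertex 0.294 0.718 -0.651
endloop
endfacet
facet normal 0.889 0.453 0.061
outer loop
vertex 0.294 0.718 -0.651
vertex -0.04 1.621 -2.492
vertex -0.007 1.295 -0.549
endloop
endfacet
facet normal 0.016 -0.166 0.986
outer loop
vertex 0.294 0.718 -0.651
vertex -0.007 1.295 -0.549
vertex -0.564 0.647 -0.649
endloop
endfacet
facet normal -0.017 0.165 -0.986
outer loop
vertex -0.04 1.621 -2.492
vertex -0.596 0.973 -2.591
vertex -0.666 1.818 -2.448
endloop
endfacet
facet normal 0.306 0.940 0.152
outer loop
vertex -0.04 1.621 -2.492
vertex -0.666 1.818 -2.448
vertex -0.007 1.295 -0.549
endloop
endfacet
facet normal 0.306 0.940 0.153
outer loop
vertex -0.007 1.295 -0.549
vertex -0.666 1.818 -2.448
vertex -0.633 1.492 -0.506
endloop
endfacet
facet normal 0.016 -0.166 0.986
outer loop
vertex -0.007 1.295 -0.549
vertex -0.633 1.492 -0.506
vertex -0.564 0.647 -0.649
endloop
endfacet
facet normal -0.017 0.165 -0.986
outer loop
vertex -0.666 1.818 -2.448
vertex -0.596 0.973 -2.591
vertex -1.252 1.52 -2.488
endloop
endfacet
facet normal -0.456 0.876 0.155
outer loop
vertex -0.666 1.818 -2.448
vertex -1.252 1.52 -2.488
vertex -0.633 1.492 -0.506
endloop
endfacet
facet normal -0.456 0.876 0.155
outer loop
vertex -0.633 1.492 -0.506
vertex -1.252 1.52 -2.488
vertex -1.219 1.194 -0.546
endloop
endfacet
facet normal 0.017 -0.165 0.986
outer loop
vertex -0.633 1.492 -0.506
vertex -1.219 1.194 -0.546
vertex -0.564 0.647 -0.649
endloop
endfacet
facet normal -0.016 0.166 -0.986
outer loop
vertex -1.252 1.52 -2.488
vertex -0.596 0.973 -2.591
vertex -1.454 0.902 -2.589
endloop
endfacet
facet normal -0.952 0.300 0.067
outer loop
vertex -1.252 1.52 -2.488
vertex -1.454 0.902 -2.589
vertex -1.219 1.194 -0.546
endloop
endfacet
facet normal -0.952 0.300 0.067
outer loop
vertex -1.219 1.194 -0.546
vertex -1.454 0.902 -2.589
vertex -1.421 0.576 -0.646
endloop
endfacet
facet normal 0.017 -0.165 0.986
outer loop
vertex -1.219 1.194 -0.546
vertex -1.421 0.576 -0.646
vertex -0.564 0.647 -0.649
endloop
endfacet
facet normal -0.016 0.166 -0.986
outer loop
vertex -1.454 0.902 -2.589
vertex -0.596 0.973 -2.591
vertex -1.153 0.325 -2.691
endloop
endfacet
facet normal -0.889 -0.453 -0.061
outer loop
vertex -1.454 0.902 -2.589
vertex -1.153 0.325 -2.691
vertex -1.421 0.576 -0.646
endloop
endfacet
facet normal -0.889 -0.453 -0.061
outer loop
vertex -1.421 0.576 -0.646
vertex -1.153 0.325 -2.691
vertex -1.12 -0.001 -0.748
endloop
endfacet
facet normal 0.017 -0.165 0.986
outer loop
vertex -1.421 0.576 -0.646
vertex -1.12 -0.001 -0.748
vertex -0.564 0.647 -0.649
endloop
endfacet
facet normal -0.016 0.166 -0.986
outer loop
vertex -1.153 0.325 -2.691
vertex -0.596 0.973 -2.591
vertex -0.527 0.128 -2.734
endloop
endfacet
facet normal -0.306 -0.940 -0.152
outer loop
vertex -1.153 0.325 -2.691
vertex -0.527 0.128 -2.734
vertex -1.12 -0.001 -0.748
endloop
endfacet
facet normal -0.306 -0.940 -0.153
outer loop
vertex -1.12 -0.001 -0.748
vertex -0.527 0.128 -2.734
vertex -0.494 -0.198 -0.792
endloop
endfacet
facet normal 0.017 -0.165 0.986
outer loop
vertex -1.12 -0.001 -0.748
vertex -0.494 -0.198 -0.792
vertex -0.564 0.647 -0.649
endloop
endfacet
facet normal -0.017 0.165 -0.986
outer loop
vertex -0.527 0.128 -2.734
vertex -0.596 0.973 -2.591
vertex 0.059 0.426 -2.694
endloop
endfacet
facet normal 0.456 -0.876 -0.155
outer loop
vertex -0.527 0.128 -2.734
vertex 0.059 0.426 -2.694
vertex -0.494 -0.198 -0.792
endloop
endfacet
facet normal 0.456 -0.876 -0.155
outer loop
vertex -0.494 -0.198 -0.792
vertex 0.059 0.426 -2.694
vertex 0.092 0.1 -0.752
endloop
endfacet
facet normal 0.017 -0.165 0.986
outer loop
vertex -0.494 -0.198 -0.792
vertex 0.092 0.1 -0.752
vertex -0.564 0.647 -0.649
endloop
endfacet
facet normal -0.017 0.165 -0.986
outer loop
vertex 0.059 0.426 -2.694
vertex -0.596 0.973 -2.591
vertex 0.261 1.044 -2.594
endloop
endfacet
facet normal 0.952 -0.300 -0.067
outer loop
vertex 0.059 0.426 -2.694
vertex 0.261 1.044 -2.594
vertex 0.092 0.1 -0.752
endloop
endfacet
facet normal 0.952 -0.300 -0.067
outer loop
vertex 0.092 0.1 -0.752
vertex 0.261 1.044 -2.594
vertex 0.294 0.718 -0.651
endloop
endfacet
facet normal 0.016 -0.166 0.986
outer loop
vertex 0.092 0.1 -0.752
vertex 0.294 0.718 -0.651
vertex -0.564 0.647 -0.649
endloop
endfacet
facet normal -0.610 -0.615 0.499
outer loop
vertex -3.216 -4.455 -2.15
vertex -3.284 -3.856 -1.495
vertex -4.415 -3.831 -2.846
endloop
endfacet
facet normal 0.077 -0.673 -0.735
outer loop
vertex -3.316 -2.724 -3.745
vertex -3.216 -4.455 -2.15
vertex -4.415 -3.831 -2.846
endloop
endfacet
facet normal -0.611 -0.614 0.500
outer loop
vertex -4.415 -3.831 -2.846
vertex -3.284 -3.856 -1.495
vertex -4.482 -3.231 -2.191
endloop
endfacet
facet normal -0.788 0.411 -0.457
outer loop
vertex -4.482 -3.231 -2.191
vertex -3.316 -2.724 -3.745
vertex -4.415 -3.831 -2.846
endloop
endfacet
facet normal 0.788 -0.411 0.458
outer loop
vertex -3.216 -4.455 -2.15
vertex -2.185 -2.749 -2.394
vertex -3.284 -3.856 -1.495
endloop
endfacet
facet normal 0.076 -0.673 -0.735
outer loop
vertex -2.118 -3.349 -3.049
vertex -3.216 -4.455 -2.15
vertex -3.316 -2.724 -3.745
endloop
endfacet
facet normal 0.789 -0.411 0.457
outer loop
vertex -2.118 -3.349 -3.049
vertex -2.185 -2.749 -2.394
vertex -3.216 -4.455 -2.15
endloop
endfacet
facet normal -0.076 0.673 0.736
outer loop
vertex -3.284 -3.856 -1.495
vertex -2.185 -2.749 -2.394
vertex -4.482 -3.231 -2.191
endloop
endfacet
facet normal -0.789 0.411 -0.458
outer loop
vertex -3.384 -2.125 -3.09
vertex -3.316 -2.724 -3.745
vertex -4.482 -3.231 -2.191
endloop
endfacet
facet normal -0.076 0.673 0.735
outer loop
vertex -4.482 -3.231 -2.191
vertex -2.185 -2.749 -2.394
vertex -3.384 -2.125 -3.09
endloop
endfacet
facet normal 0.611 0.615 -0.499
outer loop
vertex -3.384 -2.125 -3.09
vertex -2.118 -3.349 -3.049
vertex -3.316 -2.724 -3.745
endloop
endfacet
facet normal 0.610 0.614 -0.500
outer loop
vertex -2.185 -2.749 -2.394
vertex -2.118 -3.349 -3.049
vertex -3.384 -2.125 -3.09
endloop
endfacet

endsolid


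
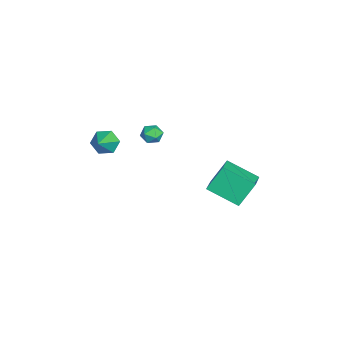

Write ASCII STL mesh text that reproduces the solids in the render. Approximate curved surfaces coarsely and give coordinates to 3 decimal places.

solid 
facet normal -0.235 0.657 0.716
outer loop
vertex 1.597 -0.216 2.546
vertex 1.076 -0.638 2.762
vertex 1.721 -0.706 3.036
endloop
endfacet
facet normal 0.462 0.683 0.566
outer loop
vertex 1.597 -0.216 2.546
vertex 1.721 -0.706 3.036
vertex 2.189 -0.597 2.522
endloop
endfacet
facet normal 0.533 0.836 -0.127
outer loop
vertex 1.597 -0.216 2.546
vertex 2.189 -0.597 2.522
vertex 1.834 -0.461 1.929
endloop
endfacet
facet normal -0.120 0.906 -0.406
outer loop
vertex 1.597 -0.216 2.546
vertex 1.834 -0.461 1.929
vertex 1.146 -0.486 2.077
endloop
endfacet
facet normal -0.596 0.795 0.115
outer loop
vertex 1.597 -0.216 2.546
vertex 1.146 -0.486 2.077
vertex 1.076 -0.638 2.762
endloop
endfacet
facet normal 0.735 0.034 0.677
outer loop
vertex 2.189 -0.597 2.522
vertex 1.721 -0.706 3.036
vertex 2.034 -1.254 2.723
endloop
endfacet
facet normal -0.392 -0.009 0.920
outer loop
vertex 1.721 -0.706 3.036
vertex 1.076 -0.638 2.762
vertex 1.346 -1.279 2.871
endloop
endfacet
facet normal -0.975 0.214 -0.052
outer loop
vertex 1.076 -0.638 2.762
vertex 1.146 -0.486 2.077
vertex 0.991 -1.143 2.278
endloop
endfacet
facet normal -0.207 0.393 -0.896
outer loop
vertex 1.146 -0.486 2.077
vertex 1.834 -0.461 1.929
vertex 1.459 -1.034 1.764
endloop
endfacet
facet normal 0.850 0.283 -0.444
outer loop
vertex 1.834 -0.461 1.929
vertex 2.189 -0.597 2.522
vertex 2.104 -1.102 2.038
endloop
endfacet
facet normal 0.120 -0.906 0.406
outer loop
vertex 1.583 -1.524 2.254
vertex 2.034 -1.254 2.723
vertex 1.346 -1.279 2.871
endloop
endfacet
facet normal -0.533 -0.836 0.127
outer loop
vertex 1.583 -1.524 2.254
vertex 1.346 -1.279 2.871
vertex 0.991 -1.143 2.278
endloop
endfacet
facet normal -0.462 -0.683 -0.566
outer loop
vertex 1.583 -1.524 2.254
vertex 0.991 -1.143 2.278
vertex 1.459 -1.034 1.764
endloop
endfacet
facet normal 0.235 -0.657 -0.716
outer loop
vertex 1.583 -1.524 2.254
vertex 1.459 -1.034 1.764
vertex 2.104 -1.102 2.038
endloop
endfacet
facet normal 0.596 -0.795 -0.115
outer loop
vertex 1.583 -1.524 2.254
vertex 2.104 -1.102 2.038
vertex 2.034 -1.254 2.723
endloop
endfacet
facet normal 0.207 -0.393 0.896
outer loop
vertex 1.346 -1.279 2.871
vertex 2.034 -1.254 2.723
vertex 1.721 -0.706 3.036
endloop
endfacet
facet normal -0.850 -0.283 0.444
outer loop
vertex 0.991 -1.143 2.278
vertex 1.346 -1.279 2.871
vertex 1.076 -0.638 2.762
endloop
endfacet
facet normal -0.735 -0.034 -0.677
outer loop
vertex 1.459 -1.034 1.764
vertex 0.991 -1.143 2.278
vertex 1.146 -0.486 2.077
endloop
endfacet
facet normal 0.392 0.009 -0.920
outer loop
vertex 2.104 -1.102 2.038
vertex 1.459 -1.034 1.764
vertex 1.834 -0.461 1.929
endloop
endfacet
facet normal 0.975 -0.214 0.052
outer loop
vertex 2.034 -1.254 2.723
vertex 2.104 -1.102 2.038
vertex 2.189 -0.597 2.522
endloop
endfacet
facet normal -0.832 0.176 -0.526
outer loop
vertex 3.622 -3.663 2.223
vertex 3.264 -3.324 2.903
vertex 3.701 -2.841 2.373
endloop
endfacet
facet normal 0.848 0.015 -0.531
outer loop
vertex 3.622 -3.663 2.223
vertex 3.701 -2.841 2.373
vertex 4.556 -3.596 3.717
endloop
endfacet
facet normal -0.832 0.177 -0.525
outer loop
vertex 3.701 -2.841 2.373
vertex 3.264 -3.324 2.903
vertex 3.344 -2.501 3.053
endloop
endfacet
facet normal 0.675 0.738 -0.015
outer loop
vertex 3.701 -2.841 2.373
vertex 3.344 -2.501 3.053
vertex 4.556 -3.596 3.717
endloop
endfacet
facet normal -0.833 0.177 -0.525
outer loop
vertex 3.344 -2.501 3.053
vertex 3.264 -3.324 2.903
vertex 2.907 -2.985 3.584
endloop
endfacet
facet normal 0.181 0.648 0.740
outer loop
vertex 3.344 -2.501 3.053
vertex 2.907 -2.985 3.584
vertex 4.556 -3.596 3.717
endloop
endfacet
facet normal -0.833 0.176 -0.524
outer loop
vertex 2.907 -2.985 3.584
vertex 3.264 -3.324 2.903
vertex 2.828 -3.807 3.434
endloop
endfacet
facet normal -0.140 -0.165 0.976
outer loop
vertex 2.907 -2.985 3.584
vertex 2.828 -3.807 3.434
vertex 4.556 -3.596 3.717
endloop
endfacet
facet normal -0.833 0.175 -0.525
outer loop
vertex 2.828 -3.807 3.434
vertex 3.264 -3.324 2.903
vertex 3.185 -4.147 2.754
endloop
endfacet
facet normal 0.033 -0.887 0.461
outer loop
vertex 2.828 -3.807 3.434
vertex 3.185 -4.147 2.754
vertex 4.556 -3.596 3.717
endloop
endfacet
facet normal -0.833 0.175 -0.526
outer loop
vertex 3.185 -4.147 2.754
vertex 3.264 -3.324 2.903
vertex 3.622 -3.663 2.223
endloop
endfacet
facet normal 0.527 -0.798 -0.294
outer loop
vertex 3.185 -4.147 2.754
vertex 3.622 -3.663 2.223
vertex 4.556 -3.596 3.717
endloop
endfacet
facet normal -0.919 0.114 -0.378
outer loop
vertex -0.168 3.302 -1.064
vertex 0.441 5.132 -1.991
vertex 0.33 2.381 -2.553
endloop
endfacet
facet normal -0.285 -0.855 0.433
outer loop
vertex 2.039 2.168 -1.849
vertex -0.168 3.302 -1.064
vertex 0.33 2.381 -2.553
endloop
endfacet
facet normal -0.918 0.114 -0.379
outer loop
vertex 0.33 2.381 -2.553
vertex 0.441 5.132 -1.991
vertex 0.94 4.211 -3.48
endloop
endfacet
facet normal 0.274 -0.506 -0.818
outer loop
vertex 0.94 4.211 -3.48
vertex 2.039 2.168 -1.849
vertex 0.33 2.381 -2.553
endloop
endfacet
facet normal -0.274 0.506 0.818
outer loop
vertex -0.168 3.302 -1.064
vertex 2.15 4.919 -1.287
vertex 0.441 5.132 -1.991
endloop
endfacet
facet normal -0.285 -0.855 0.433
outer loop
vertex 1.54 3.089 -0.36
vertex -0.168 3.302 -1.064
vertex 2.039 2.168 -1.849
endloop
endfacet
facet normal -0.274 0.506 0.818
outer loop
vertex 1.54 3.089 -0.36
vertex 2.15 4.919 -1.287
vertex -0.168 3.302 -1.064
endloop
endfacet
facet normal 0.285 0.855 -0.433
outer loop
vertex 0.441 5.132 -1.991
vertex 2.15 4.919 -1.287
vertex 0.94 4.211 -3.48
endloop
endfacet
facet normal 0.274 -0.506 -0.818
outer loop
vertex 2.648 3.998 -2.776
vertex 2.039 2.168 -1.849
vertex 0.94 4.211 -3.48
endloop
endfacet
facet normal 0.285 0.855 -0.433
outer loop
vertex 0.94 4.211 -3.48
vertex 2.15 4.919 -1.287
vertex 2.648 3.998 -2.776
endloop
endfacet
facet normal 0.919 -0.114 0.378
outer loop
vertex 2.648 3.998 -2.776
vertex 1.54 3.089 -0.36
vertex 2.039 2.168 -1.849
endloop
endfacet
facet normal 0.919 -0.115 0.378
outer loop
vertex 2.15 4.919 -1.287
vertex 1.54 3.089 -0.36
vertex 2.648 3.998 -2.776
endloop
endfacet

endsolid


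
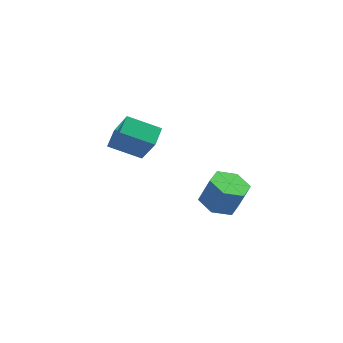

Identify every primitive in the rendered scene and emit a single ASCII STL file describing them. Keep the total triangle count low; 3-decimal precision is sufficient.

solid 
facet normal -0.907 -0.094 0.410
outer loop
vertex -3.094 2.574 -2.006
vertex -3.004 3.592 -1.573
vertex -3.911 3.34 -3.638
endloop
endfacet
facet normal -0.081 -0.917 -0.390
outer loop
vertex -2.296 3.508 -4.367
vertex -3.094 2.574 -2.006
vertex -3.911 3.34 -3.638
endloop
endfacet
facet normal -0.907 -0.094 0.410
outer loop
vertex -3.911 3.34 -3.638
vertex -3.004 3.592 -1.573
vertex -3.821 4.358 -3.205
endloop
endfacet
facet normal -0.412 0.387 -0.825
outer loop
vertex -3.821 4.358 -3.205
vertex -2.296 3.508 -4.367
vertex -3.911 3.34 -3.638
endloop
endfacet
facet normal 0.412 -0.387 0.825
outer loop
vertex -3.094 2.574 -2.006
vertex -1.389 3.76 -2.302
vertex -3.004 3.592 -1.573
endloop
endfacet
facet normal -0.081 -0.917 -0.390
outer loop
vertex -1.479 2.742 -2.735
vertex -3.094 2.574 -2.006
vertex -2.296 3.508 -4.367
endloop
endfacet
facet normal 0.412 -0.387 0.825
outer loop
vertex -1.479 2.742 -2.735
vertex -1.389 3.76 -2.302
vertex -3.094 2.574 -2.006
endloop
endfacet
facet normal 0.081 0.917 0.390
outer loop
vertex -3.004 3.592 -1.573
vertex -1.389 3.76 -2.302
vertex -3.821 4.358 -3.205
endloop
endfacet
facet normal -0.412 0.387 -0.825
outer loop
vertex -2.206 4.526 -3.934
vertex -2.296 3.508 -4.367
vertex -3.821 4.358 -3.205
endloop
endfacet
facet normal 0.081 0.917 0.390
outer loop
vertex -3.821 4.358 -3.205
vertex -1.389 3.76 -2.302
vertex -2.206 4.526 -3.934
endloop
endfacet
facet normal 0.907 0.094 -0.410
outer loop
vertex -2.206 4.526 -3.934
vertex -1.479 2.742 -2.735
vertex -2.296 3.508 -4.367
endloop
endfacet
facet normal 0.907 0.094 -0.410
outer loop
vertex -1.389 3.76 -2.302
vertex -1.479 2.742 -2.735
vertex -2.206 4.526 -3.934
endloop
endfacet
facet normal -0.353 -0.003 -0.936
outer loop
vertex 3.125 -1.164 -3.316
vertex 2.288 -1.512 -2.999
vertex 2.424 -0.563 -3.053
endloop
endfacet
facet normal 0.585 0.780 -0.223
outer loop
vertex 3.125 -1.164 -3.316
vertex 2.424 -0.563 -3.053
vertex 3.629 -1.16 -1.977
endloop
endfacet
facet normal 0.585 0.780 -0.223
outer loop
vertex 3.629 -1.16 -1.977
vertex 2.424 -0.563 -3.053
vertex 2.928 -0.559 -1.715
endloop
endfacet
facet normal 0.352 0.003 0.936
outer loop
vertex 3.629 -1.16 -1.977
vertex 2.928 -0.559 -1.715
vertex 2.792 -1.508 -1.661
endloop
endfacet
facet normal -0.352 -0.003 -0.936
outer loop
vertex 2.424 -0.563 -3.053
vertex 2.288 -1.512 -2.999
vertex 1.587 -0.911 -2.737
endloop
endfacet
facet normal -0.340 0.932 0.125
outer loop
vertex 2.424 -0.563 -3.053
vertex 1.587 -0.911 -2.737
vertex 2.928 -0.559 -1.715
endloop
endfacet
facet normal -0.340 0.932 0.125
outer loop
vertex 2.928 -0.559 -1.715
vertex 1.587 -0.911 -2.737
vertex 2.091 -0.907 -1.399
endloop
endfacet
facet normal 0.352 0.003 0.936
outer loop
vertex 2.928 -0.559 -1.715
vertex 2.091 -0.907 -1.399
vertex 2.792 -1.508 -1.661
endloop
endfacet
facet normal -0.352 -0.003 -0.936
outer loop
vertex 1.587 -0.911 -2.737
vertex 2.288 -1.512 -2.999
vertex 1.451 -1.86 -2.683
endloop
endfacet
facet normal -0.925 0.152 0.348
outer loop
vertex 1.587 -0.911 -2.737
vertex 1.451 -1.86 -2.683
vertex 2.091 -0.907 -1.399
endloop
endfacet
facet normal -0.925 0.153 0.348
outer loop
vertex 2.091 -0.907 -1.399
vertex 1.451 -1.86 -2.683
vertex 1.955 -1.856 -1.344
endloop
endfacet
facet normal 0.353 0.004 0.936
outer loop
vertex 2.091 -0.907 -1.399
vertex 1.955 -1.856 -1.344
vertex 2.792 -1.508 -1.661
endloop
endfacet
facet normal -0.352 -0.003 -0.936
outer loop
vertex 1.451 -1.86 -2.683
vertex 2.288 -1.512 -2.999
vertex 2.152 -2.461 -2.945
endloop
endfacet
facet normal -0.585 -0.780 0.223
outer loop
vertex 1.451 -1.86 -2.683
vertex 2.152 -2.461 -2.945
vertex 1.955 -1.856 -1.344
endloop
endfacet
facet normal -0.585 -0.780 0.223
outer loop
vertex 1.955 -1.856 -1.344
vertex 2.152 -2.461 -2.945
vertex 2.656 -2.457 -1.607
endloop
endfacet
facet normal 0.353 0.003 0.936
outer loop
vertex 1.955 -1.856 -1.344
vertex 2.656 -2.457 -1.607
vertex 2.792 -1.508 -1.661
endloop
endfacet
facet normal -0.352 -0.003 -0.936
outer loop
vertex 2.152 -2.461 -2.945
vertex 2.288 -1.512 -2.999
vertex 2.989 -2.113 -3.261
endloop
endfacet
facet normal 0.340 -0.932 -0.125
outer loop
vertex 2.152 -2.461 -2.945
vertex 2.989 -2.113 -3.261
vertex 2.656 -2.457 -1.607
endloop
endfacet
facet normal 0.340 -0.932 -0.125
outer loop
vertex 2.656 -2.457 -1.607
vertex 2.989 -2.113 -3.261
vertex 3.493 -2.109 -1.923
endloop
endfacet
facet normal 0.352 0.003 0.936
outer loop
vertex 2.656 -2.457 -1.607
vertex 3.493 -2.109 -1.923
vertex 2.792 -1.508 -1.661
endloop
endfacet
facet normal -0.353 -0.004 -0.936
outer loop
vertex 2.989 -2.113 -3.261
vertex 2.288 -1.512 -2.999
vertex 3.125 -1.164 -3.316
endloop
endfacet
facet normal 0.925 -0.153 -0.348
outer loop
vertex 2.989 -2.113 -3.261
vertex 3.125 -1.164 -3.316
vertex 3.493 -2.109 -1.923
endloop
endfacet
facet normal 0.925 -0.152 -0.348
outer loop
vertex 3.493 -2.109 -1.923
vertex 3.125 -1.164 -3.316
vertex 3.629 -1.16 -1.977
endloop
endfacet
facet normal 0.352 0.003 0.936
outer loop
vertex 3.493 -2.109 -1.923
vertex 3.629 -1.16 -1.977
vertex 2.792 -1.508 -1.661
endloop
endfacet

endsolid


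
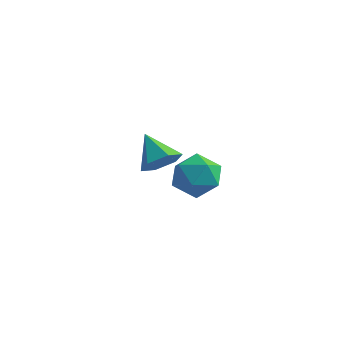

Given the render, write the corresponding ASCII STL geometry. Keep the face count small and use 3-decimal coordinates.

solid 
facet normal 0.026 0.917 0.399
outer loop
vertex 1.987 2.803 -2.513
vertex 2.028 2.324 -1.415
vertex 3.045 2.553 -2.007
endloop
endfacet
facet normal 0.332 0.911 -0.245
outer loop
vertex 1.987 2.803 -2.513
vertex 3.045 2.553 -2.007
vertex 2.862 2.308 -3.166
endloop
endfacet
facet normal -0.150 0.681 -0.717
outer loop
vertex 1.987 2.803 -2.513
vertex 2.862 2.308 -3.166
vertex 1.733 1.928 -3.291
endloop
endfacet
facet normal -0.756 0.544 -0.365
outer loop
vertex 1.987 2.803 -2.513
vertex 1.733 1.928 -3.291
vertex 1.217 1.937 -2.209
endloop
endfacet
facet normal -0.647 0.690 0.325
outer loop
vertex 1.987 2.803 -2.513
vertex 1.217 1.937 -2.209
vertex 2.028 2.324 -1.415
endloop
endfacet
facet normal 0.868 0.439 -0.230
outer loop
vertex 2.862 2.308 -3.166
vertex 3.045 2.553 -2.007
vertex 3.443 1.523 -2.471
endloop
endfacet
facet normal 0.372 0.449 0.813
outer loop
vertex 3.045 2.553 -2.007
vertex 2.028 2.324 -1.415
vertex 2.927 1.532 -1.389
endloop
endfacet
facet normal -0.717 0.082 0.692
outer loop
vertex 2.028 2.324 -1.415
vertex 1.217 1.937 -2.209
vertex 1.798 1.152 -1.514
endloop
endfacet
facet normal -0.892 -0.154 -0.424
outer loop
vertex 1.217 1.937 -2.209
vertex 1.733 1.928 -3.291
vertex 1.615 0.907 -2.673
endloop
endfacet
facet normal 0.088 0.067 -0.994
outer loop
vertex 1.733 1.928 -3.291
vertex 2.862 2.308 -3.166
vertex 2.632 1.136 -3.265
endloop
endfacet
facet normal 0.756 -0.544 0.365
outer loop
vertex 2.673 0.657 -2.167
vertex 3.443 1.523 -2.471
vertex 2.927 1.532 -1.389
endloop
endfacet
facet normal 0.150 -0.681 0.717
outer loop
vertex 2.673 0.657 -2.167
vertex 2.927 1.532 -1.389
vertex 1.798 1.152 -1.514
endloop
endfacet
facet normal -0.332 -0.911 0.245
outer loop
vertex 2.673 0.657 -2.167
vertex 1.798 1.152 -1.514
vertex 1.615 0.907 -2.673
endloop
endfacet
facet normal -0.026 -0.917 -0.399
outer loop
vertex 2.673 0.657 -2.167
vertex 1.615 0.907 -2.673
vertex 2.632 1.136 -3.265
endloop
endfacet
facet normal 0.647 -0.690 -0.325
outer loop
vertex 2.673 0.657 -2.167
vertex 2.632 1.136 -3.265
vertex 3.443 1.523 -2.471
endloop
endfacet
facet normal 0.892 0.154 0.424
outer loop
vertex 2.927 1.532 -1.389
vertex 3.443 1.523 -2.471
vertex 3.045 2.553 -2.007
endloop
endfacet
facet normal -0.088 -0.067 0.994
outer loop
vertex 1.798 1.152 -1.514
vertex 2.927 1.532 -1.389
vertex 2.028 2.324 -1.415
endloop
endfacet
facet normal -0.868 -0.439 0.230
outer loop
vertex 1.615 0.907 -2.673
vertex 1.798 1.152 -1.514
vertex 1.217 1.937 -2.209
endloop
endfacet
facet normal -0.372 -0.449 -0.813
outer loop
vertex 2.632 1.136 -3.265
vertex 1.615 0.907 -2.673
vertex 1.733 1.928 -3.291
endloop
endfacet
facet normal 0.717 -0.082 -0.692
outer loop
vertex 3.443 1.523 -2.471
vertex 2.632 1.136 -3.265
vertex 2.862 2.308 -3.166
endloop
endfacet
facet normal 0.688 -0.408 -0.600
outer loop
vertex 3.749 -3.35 2.19
vertex 3.3 -3.059 1.478
vertex 3.927 -2.547 1.849
endloop
endfacet
facet normal 0.323 0.308 0.895
outer loop
vertex 3.749 -3.35 2.19
vertex 3.927 -2.547 1.849
vertex 2.22 -2.421 2.422
endloop
endfacet
facet normal 0.688 -0.407 -0.601
outer loop
vertex 3.927 -2.547 1.849
vertex 3.3 -3.059 1.478
vertex 3.477 -2.257 1.138
endloop
endfacet
facet normal 0.164 0.945 0.282
outer loop
vertex 3.927 -2.547 1.849
vertex 3.477 -2.257 1.138
vertex 2.22 -2.421 2.422
endloop
endfacet
facet normal 0.688 -0.407 -0.601
outer loop
vertex 3.477 -2.257 1.138
vertex 3.3 -3.059 1.478
vertex 2.851 -2.769 0.767
endloop
endfacet
facet normal -0.462 0.816 -0.348
outer loop
vertex 3.477 -2.257 1.138
vertex 2.851 -2.769 0.767
vertex 2.22 -2.421 2.422
endloop
endfacet
facet normal 0.688 -0.407 -0.601
outer loop
vertex 2.851 -2.769 0.767
vertex 3.3 -3.059 1.478
vertex 2.674 -3.572 1.108
endloop
endfacet
facet normal -0.930 0.050 -0.365
outer loop
vertex 2.851 -2.769 0.767
vertex 2.674 -3.572 1.108
vertex 2.22 -2.421 2.422
endloop
endfacet
facet normal 0.688 -0.407 -0.601
outer loop
vertex 2.674 -3.572 1.108
vertex 3.3 -3.059 1.478
vertex 3.123 -3.862 1.819
endloop
endfacet
facet normal -0.771 -0.587 0.248
outer loop
vertex 2.674 -3.572 1.108
vertex 3.123 -3.862 1.819
vertex 2.22 -2.421 2.422
endloop
endfacet
facet normal 0.689 -0.407 -0.600
outer loop
vertex 3.123 -3.862 1.819
vertex 3.3 -3.059 1.478
vertex 3.749 -3.35 2.19
endloop
endfacet
facet normal -0.145 -0.458 0.877
outer loop
vertex 3.123 -3.862 1.819
vertex 3.749 -3.35 2.19
vertex 2.22 -2.421 2.422
endloop
endfacet

endsolid


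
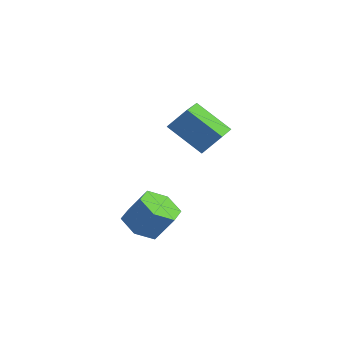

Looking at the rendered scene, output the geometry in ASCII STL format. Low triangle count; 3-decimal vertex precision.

solid 
facet normal -0.428 -0.346 -0.835
outer loop
vertex 1.762 -1.153 0.679
vertex 1.327 -0.507 0.634
vertex 2.025 -0.532 0.287
endloop
endfacet
facet normal 0.839 -0.496 -0.223
outer loop
vertex 1.762 -1.153 0.679
vertex 2.025 -0.532 0.287
vertex 2.248 -0.759 1.632
endloop
endfacet
facet normal 0.839 -0.497 -0.223
outer loop
vertex 2.248 -0.759 1.632
vertex 2.025 -0.532 0.287
vertex 2.512 -0.138 1.24
endloop
endfacet
facet normal 0.426 0.346 0.836
outer loop
vertex 2.248 -0.759 1.632
vertex 2.512 -0.138 1.24
vertex 1.813 -0.113 1.586
endloop
endfacet
facet normal -0.428 -0.346 -0.835
outer loop
vertex 2.025 -0.532 0.287
vertex 1.327 -0.507 0.634
vertex 1.59 0.114 0.242
endloop
endfacet
facet normal 0.712 0.441 -0.546
outer loop
vertex 2.025 -0.532 0.287
vertex 1.59 0.114 0.242
vertex 2.512 -0.138 1.24
endloop
endfacet
facet normal 0.712 0.441 -0.546
outer loop
vertex 2.512 -0.138 1.24
vertex 1.59 0.114 0.242
vertex 2.077 0.508 1.195
endloop
endfacet
facet normal 0.426 0.345 0.836
outer loop
vertex 2.512 -0.138 1.24
vertex 2.077 0.508 1.195
vertex 1.813 -0.113 1.586
endloop
endfacet
facet normal -0.427 -0.347 -0.835
outer loop
vertex 1.59 0.114 0.242
vertex 1.327 -0.507 0.634
vertex 0.892 0.139 0.588
endloop
endfacet
facet normal -0.127 0.938 -0.323
outer loop
vertex 1.59 0.114 0.242
vertex 0.892 0.139 0.588
vertex 2.077 0.508 1.195
endloop
endfacet
facet normal -0.126 0.938 -0.323
outer loop
vertex 2.077 0.508 1.195
vertex 0.892 0.139 0.588
vertex 1.378 0.533 1.541
endloop
endfacet
facet normal 0.426 0.345 0.836
outer loop
vertex 2.077 0.508 1.195
vertex 1.378 0.533 1.541
vertex 1.813 -0.113 1.586
endloop
endfacet
facet normal -0.426 -0.346 -0.836
outer loop
vertex 0.892 0.139 0.588
vertex 1.327 -0.507 0.634
vertex 0.628 -0.482 0.98
endloop
endfacet
facet normal -0.839 0.497 0.222
outer loop
vertex 0.892 0.139 0.588
vertex 0.628 -0.482 0.98
vertex 1.378 0.533 1.541
endloop
endfacet
facet normal -0.839 0.496 0.223
outer loop
vertex 1.378 0.533 1.541
vertex 0.628 -0.482 0.98
vertex 1.115 -0.088 1.933
endloop
endfacet
facet normal 0.428 0.346 0.835
outer loop
vertex 1.378 0.533 1.541
vertex 1.115 -0.088 1.933
vertex 1.813 -0.113 1.586
endloop
endfacet
facet normal -0.426 -0.345 -0.836
outer loop
vertex 0.628 -0.482 0.98
vertex 1.327 -0.507 0.634
vertex 1.063 -1.128 1.025
endloop
endfacet
facet normal -0.712 -0.441 0.546
outer loop
vertex 0.628 -0.482 0.98
vertex 1.063 -1.128 1.025
vertex 1.115 -0.088 1.933
endloop
endfacet
facet normal -0.712 -0.441 0.546
outer loop
vertex 1.115 -0.088 1.933
vertex 1.063 -1.128 1.025
vertex 1.55 -0.734 1.978
endloop
endfacet
facet normal 0.428 0.346 0.835
outer loop
vertex 1.115 -0.088 1.933
vertex 1.55 -0.734 1.978
vertex 1.813 -0.113 1.586
endloop
endfacet
facet normal -0.426 -0.345 -0.836
outer loop
vertex 1.063 -1.128 1.025
vertex 1.327 -0.507 0.634
vertex 1.762 -1.153 0.679
endloop
endfacet
facet normal 0.126 -0.938 0.323
outer loop
vertex 1.063 -1.128 1.025
vertex 1.762 -1.153 0.679
vertex 1.55 -0.734 1.978
endloop
endfacet
facet normal 0.127 -0.938 0.323
outer loop
vertex 1.55 -0.734 1.978
vertex 1.762 -1.153 0.679
vertex 2.248 -0.759 1.632
endloop
endfacet
facet normal 0.427 0.347 0.835
outer loop
vertex 1.55 -0.734 1.978
vertex 2.248 -0.759 1.632
vertex 1.813 -0.113 1.586
endloop
endfacet
facet normal -0.408 -0.504 -0.761
outer loop
vertex -0.661 2.193 3.349
vertex -1.394 3.247 3.044
vertex 0.498 2.719 2.379
endloop
endfacet
facet normal 0.556 -0.799 0.231
outer loop
vertex 0.914 3.233 3.156
vertex -0.661 2.193 3.349
vertex 0.498 2.719 2.379
endloop
endfacet
facet normal -0.408 -0.503 -0.762
outer loop
vertex 0.498 2.719 2.379
vertex -1.394 3.247 3.044
vertex -0.235 3.773 2.075
endloop
endfacet
facet normal 0.724 0.329 -0.606
outer loop
vertex -0.235 3.773 2.075
vertex 0.914 3.233 3.156
vertex 0.498 2.719 2.379
endloop
endfacet
facet normal -0.725 -0.329 0.606
outer loop
vertex -0.661 2.193 3.349
vertex -0.978 3.761 3.821
vertex -1.394 3.247 3.044
endloop
endfacet
facet normal 0.556 -0.799 0.231
outer loop
vertex -0.245 2.707 4.125
vertex -0.661 2.193 3.349
vertex 0.914 3.233 3.156
endloop
endfacet
facet normal -0.724 -0.329 0.606
outer loop
vertex -0.245 2.707 4.125
vertex -0.978 3.761 3.821
vertex -0.661 2.193 3.349
endloop
endfacet
facet normal -0.556 0.799 -0.231
outer loop
vertex -1.394 3.247 3.044
vertex -0.978 3.761 3.821
vertex -0.235 3.773 2.075
endloop
endfacet
facet normal 0.724 0.328 -0.606
outer loop
vertex 0.181 4.287 2.851
vertex 0.914 3.233 3.156
vertex -0.235 3.773 2.075
endloop
endfacet
facet normal -0.556 0.799 -0.231
outer loop
vertex -0.235 3.773 2.075
vertex -0.978 3.761 3.821
vertex 0.181 4.287 2.851
endloop
endfacet
facet normal 0.408 0.504 0.761
outer loop
vertex 0.181 4.287 2.851
vertex -0.245 2.707 4.125
vertex 0.914 3.233 3.156
endloop
endfacet
facet normal 0.409 0.504 0.761
outer loop
vertex -0.978 3.761 3.821
vertex -0.245 2.707 4.125
vertex 0.181 4.287 2.851
endloop
endfacet

endsolid


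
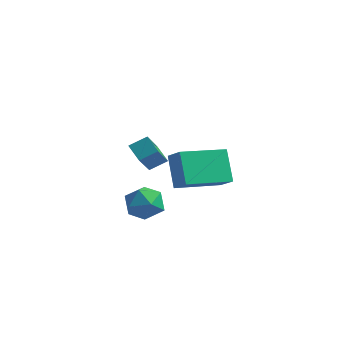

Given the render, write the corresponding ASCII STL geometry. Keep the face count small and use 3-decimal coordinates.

solid 
facet normal -0.512 -0.842 0.173
outer loop
vertex 1.316 -3.891 2.355
vertex 0.598 -3.19 3.64
vertex 0.556 -3.554 1.747
endloop
endfacet
facet normal 0.440 -0.430 -0.788
outer loop
vertex 1.642 -1.77 1.38
vertex 1.316 -3.891 2.355
vertex 0.556 -3.554 1.747
endloop
endfacet
facet normal -0.512 -0.841 0.173
outer loop
vertex 0.556 -3.554 1.747
vertex 0.598 -3.19 3.64
vertex -0.161 -2.853 3.032
endloop
endfacet
facet normal -0.738 0.328 -0.590
outer loop
vertex -0.161 -2.853 3.032
vertex 1.642 -1.77 1.38
vertex 0.556 -3.554 1.747
endloop
endfacet
facet normal 0.737 -0.327 0.591
outer loop
vertex 1.316 -3.891 2.355
vertex 1.684 -1.406 3.273
vertex 0.598 -3.19 3.64
endloop
endfacet
facet normal 0.440 -0.430 -0.788
outer loop
vertex 2.401 -2.107 1.988
vertex 1.316 -3.891 2.355
vertex 1.642 -1.77 1.38
endloop
endfacet
facet normal 0.738 -0.327 0.590
outer loop
vertex 2.401 -2.107 1.988
vertex 1.684 -1.406 3.273
vertex 1.316 -3.891 2.355
endloop
endfacet
facet normal -0.440 0.430 0.788
outer loop
vertex 0.598 -3.19 3.64
vertex 1.684 -1.406 3.273
vertex -0.161 -2.853 3.032
endloop
endfacet
facet normal -0.738 0.327 -0.591
outer loop
vertex 0.924 -1.069 2.665
vertex 1.642 -1.77 1.38
vertex -0.161 -2.853 3.032
endloop
endfacet
facet normal -0.440 0.430 0.788
outer loop
vertex -0.161 -2.853 3.032
vertex 1.684 -1.406 3.273
vertex 0.924 -1.069 2.665
endloop
endfacet
facet normal 0.512 0.841 -0.173
outer loop
vertex 0.924 -1.069 2.665
vertex 2.401 -2.107 1.988
vertex 1.642 -1.77 1.38
endloop
endfacet
facet normal 0.512 0.841 -0.173
outer loop
vertex 1.684 -1.406 3.273
vertex 2.401 -2.107 1.988
vertex 0.924 -1.069 2.665
endloop
endfacet
facet normal -0.395 0.919 -0.002
outer loop
vertex -1.441 -1.436 -0.606
vertex -2.286 -1.8 -0.828
vertex -2.04 -1.692 0.08
endloop
endfacet
facet normal 0.150 0.876 0.458
outer loop
vertex -1.441 -1.436 -0.606
vertex -2.04 -1.692 0.08
vertex -1.118 -1.891 0.158
endloop
endfacet
facet normal 0.730 0.677 0.094
outer loop
vertex -1.441 -1.436 -0.606
vertex -1.118 -1.891 0.158
vertex -0.794 -2.121 -0.701
endloop
endfacet
facet normal 0.544 0.596 -0.590
outer loop
vertex -1.441 -1.436 -0.606
vertex -0.794 -2.121 -0.701
vertex -1.516 -2.065 -1.31
endloop
endfacet
facet normal -0.150 0.745 -0.650
outer loop
vertex -1.441 -1.436 -0.606
vertex -1.516 -2.065 -1.31
vertex -2.286 -1.8 -0.828
endloop
endfacet
facet normal -0.000 0.364 0.931
outer loop
vertex -1.118 -1.891 0.158
vertex -2.04 -1.692 0.08
vertex -1.764 -2.535 0.41
endloop
endfacet
facet normal -0.882 0.433 0.187
outer loop
vertex -2.04 -1.692 0.08
vertex -2.286 -1.8 -0.828
vertex -2.486 -2.479 -0.199
endloop
endfacet
facet normal -0.487 0.151 -0.860
outer loop
vertex -2.286 -1.8 -0.828
vertex -1.516 -2.065 -1.31
vertex -2.162 -2.709 -1.058
endloop
endfacet
facet normal 0.638 -0.090 -0.765
outer loop
vertex -1.516 -2.065 -1.31
vertex -0.794 -2.121 -0.701
vertex -1.24 -2.908 -0.98
endloop
endfacet
facet normal 0.938 0.041 0.343
outer loop
vertex -0.794 -2.121 -0.701
vertex -1.118 -1.891 0.158
vertex -0.994 -2.8 -0.072
endloop
endfacet
facet normal -0.544 -0.596 0.590
outer loop
vertex -1.839 -3.164 -0.294
vertex -1.764 -2.535 0.41
vertex -2.486 -2.479 -0.199
endloop
endfacet
facet normal -0.730 -0.677 -0.094
outer loop
vertex -1.839 -3.164 -0.294
vertex -2.486 -2.479 -0.199
vertex -2.162 -2.709 -1.058
endloop
endfacet
facet normal -0.150 -0.876 -0.458
outer loop
vertex -1.839 -3.164 -0.294
vertex -2.162 -2.709 -1.058
vertex -1.24 -2.908 -0.98
endloop
endfacet
facet normal 0.395 -0.919 0.002
outer loop
vertex -1.839 -3.164 -0.294
vertex -1.24 -2.908 -0.98
vertex -0.994 -2.8 -0.072
endloop
endfacet
facet normal 0.150 -0.745 0.650
outer loop
vertex -1.839 -3.164 -0.294
vertex -0.994 -2.8 -0.072
vertex -1.764 -2.535 0.41
endloop
endfacet
facet normal -0.638 0.090 0.765
outer loop
vertex -2.486 -2.479 -0.199
vertex -1.764 -2.535 0.41
vertex -2.04 -1.692 0.08
endloop
endfacet
facet normal -0.938 -0.041 -0.343
outer loop
vertex -2.162 -2.709 -1.058
vertex -2.486 -2.479 -0.199
vertex -2.286 -1.8 -0.828
endloop
endfacet
facet normal 0.000 -0.364 -0.931
outer loop
vertex -1.24 -2.908 -0.98
vertex -2.162 -2.709 -1.058
vertex -1.516 -2.065 -1.31
endloop
endfacet
facet normal 0.882 -0.433 -0.187
outer loop
vertex -0.994 -2.8 -0.072
vertex -1.24 -2.908 -0.98
vertex -0.794 -2.121 -0.701
endloop
endfacet
facet normal 0.487 -0.151 0.860
outer loop
vertex -1.764 -2.535 0.41
vertex -0.994 -2.8 -0.072
vertex -1.118 -1.891 0.158
endloop
endfacet
facet normal -0.767 0.318 0.558
outer loop
vertex -3.49 0.796 1.51
vertex -3.914 2.231 0.108
vertex -4.062 0.195 1.067
endloop
endfacet
facet normal 0.206 -0.700 0.684
outer loop
vertex -3.326 -0.111 0.532
vertex -3.49 0.796 1.51
vertex -4.062 0.195 1.067
endloop
endfacet
facet normal -0.766 0.319 0.558
outer loop
vertex -4.062 0.195 1.067
vertex -3.914 2.231 0.108
vertex -4.486 1.63 -0.334
endloop
endfacet
facet normal -0.608 -0.639 -0.471
outer loop
vertex -4.486 1.63 -0.334
vertex -3.326 -0.111 0.532
vertex -4.062 0.195 1.067
endloop
endfacet
facet normal 0.608 0.639 0.471
outer loop
vertex -3.49 0.796 1.51
vertex -3.178 1.925 -0.427
vertex -3.914 2.231 0.108
endloop
endfacet
facet normal 0.207 -0.700 0.684
outer loop
vertex -2.754 0.49 0.974
vertex -3.49 0.796 1.51
vertex -3.326 -0.111 0.532
endloop
endfacet
facet normal 0.608 0.639 0.471
outer loop
vertex -2.754 0.49 0.974
vertex -3.178 1.925 -0.427
vertex -3.49 0.796 1.51
endloop
endfacet
facet normal -0.206 0.700 -0.684
outer loop
vertex -3.914 2.231 0.108
vertex -3.178 1.925 -0.427
vertex -4.486 1.63 -0.334
endloop
endfacet
facet normal -0.608 -0.639 -0.470
outer loop
vertex -3.75 1.324 -0.87
vertex -3.326 -0.111 0.532
vertex -4.486 1.63 -0.334
endloop
endfacet
facet normal -0.207 0.700 -0.683
outer loop
vertex -4.486 1.63 -0.334
vertex -3.178 1.925 -0.427
vertex -3.75 1.324 -0.87
endloop
endfacet
facet normal 0.766 -0.319 -0.558
outer loop
vertex -3.75 1.324 -0.87
vertex -2.754 0.49 0.974
vertex -3.326 -0.111 0.532
endloop
endfacet
facet normal 0.766 -0.318 -0.558
outer loop
vertex -3.178 1.925 -0.427
vertex -2.754 0.49 0.974
vertex -3.75 1.324 -0.87
endloop
endfacet

endsolid
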